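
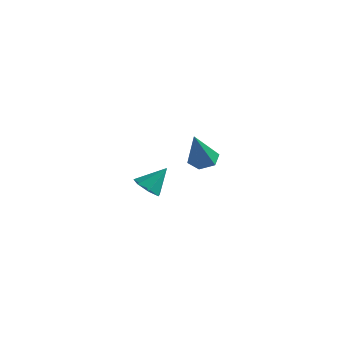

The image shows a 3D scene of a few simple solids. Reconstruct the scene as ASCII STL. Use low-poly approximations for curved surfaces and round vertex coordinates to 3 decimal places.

solid 
facet normal -0.366 -0.547 -0.753
outer loop
vertex 1.74 -0.861 2.966
vertex 1.477 -1.163 3.313
vertex 1.315 -0.721 3.071
endloop
endfacet
facet normal 0.252 0.939 -0.232
outer loop
vertex 1.74 -0.861 2.966
vertex 1.315 -0.721 3.071
vertex 1.843 -0.617 4.067
endloop
endfacet
facet normal -0.367 -0.547 -0.753
outer loop
vertex 1.315 -0.721 3.071
vertex 1.477 -1.163 3.313
vertex 1.012 -0.913 3.358
endloop
endfacet
facet normal -0.434 0.890 0.137
outer loop
vertex 1.315 -0.721 3.071
vertex 1.012 -0.913 3.358
vertex 1.843 -0.617 4.067
endloop
endfacet
facet normal -0.367 -0.547 -0.753
outer loop
vertex 1.012 -0.913 3.358
vertex 1.477 -1.163 3.313
vertex 1.059 -1.294 3.612
endloop
endfacet
facet normal -0.677 0.349 0.648
outer loop
vertex 1.012 -0.913 3.358
vertex 1.059 -1.294 3.612
vertex 1.843 -0.617 4.067
endloop
endfacet
facet normal -0.366 -0.548 -0.752
outer loop
vertex 1.059 -1.294 3.612
vertex 1.477 -1.163 3.313
vertex 1.421 -1.576 3.641
endloop
endfacet
facet normal -0.291 -0.279 0.915
outer loop
vertex 1.059 -1.294 3.612
vertex 1.421 -1.576 3.641
vertex 1.843 -0.617 4.067
endloop
endfacet
facet normal -0.368 -0.547 -0.752
outer loop
vertex 1.421 -1.576 3.641
vertex 1.477 -1.163 3.313
vertex 1.825 -1.548 3.423
endloop
endfacet
facet normal 0.434 -0.518 0.737
outer loop
vertex 1.421 -1.576 3.641
vertex 1.825 -1.548 3.423
vertex 1.843 -0.617 4.067
endloop
endfacet
facet normal -0.366 -0.546 -0.754
outer loop
vertex 1.825 -1.548 3.423
vertex 1.477 -1.163 3.313
vertex 1.967 -1.229 3.123
endloop
endfacet
facet normal 0.950 -0.190 0.248
outer loop
vertex 1.825 -1.548 3.423
vertex 1.967 -1.229 3.123
vertex 1.843 -0.617 4.067
endloop
endfacet
facet normal -0.366 -0.547 -0.753
outer loop
vertex 1.967 -1.229 3.123
vertex 1.477 -1.163 3.313
vertex 1.74 -0.861 2.966
endloop
endfacet
facet normal 0.870 0.458 -0.183
outer loop
vertex 1.967 -1.229 3.123
vertex 1.74 -0.861 2.966
vertex 1.843 -0.617 4.067
endloop
endfacet
facet normal -0.086 0.468 -0.880
outer loop
vertex 0.986 3.239 2.35
vertex 0.444 3.335 2.454
vertex 0.83 3.707 2.614
endloop
endfacet
facet normal 0.939 0.133 0.318
outer loop
vertex 0.986 3.239 2.35
vertex 0.83 3.707 2.614
vertex 0.576 2.605 3.826
endloop
endfacet
facet normal -0.085 0.467 -0.880
outer loop
vertex 0.83 3.707 2.614
vertex 0.444 3.335 2.454
vertex 0.288 3.804 2.718
endloop
endfacet
facet normal 0.254 0.689 0.679
outer loop
vertex 0.83 3.707 2.614
vertex 0.288 3.804 2.718
vertex 0.576 2.605 3.826
endloop
endfacet
facet normal -0.084 0.467 -0.880
outer loop
vertex 0.288 3.804 2.718
vertex 0.444 3.335 2.454
vertex -0.098 3.431 2.557
endloop
endfacet
facet normal -0.662 0.416 0.623
outer loop
vertex 0.288 3.804 2.718
vertex -0.098 3.431 2.557
vertex 0.576 2.605 3.826
endloop
endfacet
facet normal -0.084 0.468 -0.880
outer loop
vertex -0.098 3.431 2.557
vertex 0.444 3.335 2.454
vertex 0.057 2.963 2.293
endloop
endfacet
facet normal -0.889 -0.410 0.205
outer loop
vertex -0.098 3.431 2.557
vertex 0.057 2.963 2.293
vertex 0.576 2.605 3.826
endloop
endfacet
facet normal -0.084 0.468 -0.880
outer loop
vertex 0.057 2.963 2.293
vertex 0.444 3.335 2.454
vertex 0.599 2.866 2.19
endloop
endfacet
facet normal -0.203 -0.967 -0.157
outer loop
vertex 0.057 2.963 2.293
vertex 0.599 2.866 2.19
vertex 0.576 2.605 3.826
endloop
endfacet
facet normal -0.086 0.467 -0.880
outer loop
vertex 0.599 2.866 2.19
vertex 0.444 3.335 2.454
vertex 0.986 3.239 2.35
endloop
endfacet
facet normal 0.712 -0.695 -0.101
outer loop
vertex 0.599 2.866 2.19
vertex 0.986 3.239 2.35
vertex 0.576 2.605 3.826
endloop
endfacet

endsolid


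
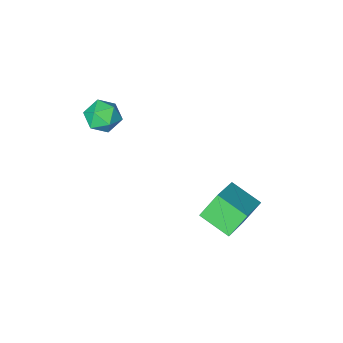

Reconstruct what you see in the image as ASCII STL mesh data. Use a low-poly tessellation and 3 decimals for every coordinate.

solid 
facet normal -0.594 0.082 0.800
outer loop
vertex 0.971 0.612 0.481
vertex 0.536 1.577 0.059
vertex -0.063 -0.155 -0.207
endloop
endfacet
facet normal 0.382 -0.847 0.371
outer loop
vertex 0.524 -0.237 -0.999
vertex 0.971 0.612 0.481
vertex -0.063 -0.155 -0.207
endloop
endfacet
facet normal -0.593 0.082 0.801
outer loop
vertex -0.063 -0.155 -0.207
vertex 0.536 1.577 0.059
vertex -0.499 0.81 -0.629
endloop
endfacet
facet normal -0.708 -0.526 -0.471
outer loop
vertex -0.499 0.81 -0.629
vertex 0.524 -0.237 -0.999
vertex -0.063 -0.155 -0.207
endloop
endfacet
facet normal 0.709 0.525 0.471
outer loop
vertex 0.971 0.612 0.481
vertex 1.123 1.495 -0.733
vertex 0.536 1.577 0.059
endloop
endfacet
facet normal 0.381 -0.847 0.371
outer loop
vertex 1.559 0.53 -0.311
vertex 0.971 0.612 0.481
vertex 0.524 -0.237 -0.999
endloop
endfacet
facet normal 0.708 0.526 0.471
outer loop
vertex 1.559 0.53 -0.311
vertex 1.123 1.495 -0.733
vertex 0.971 0.612 0.481
endloop
endfacet
facet normal -0.381 0.847 -0.370
outer loop
vertex 0.536 1.577 0.059
vertex 1.123 1.495 -0.733
vertex -0.499 0.81 -0.629
endloop
endfacet
facet normal -0.708 -0.525 -0.471
outer loop
vertex 0.089 0.728 -1.421
vertex 0.524 -0.237 -0.999
vertex -0.499 0.81 -0.629
endloop
endfacet
facet normal -0.381 0.847 -0.371
outer loop
vertex -0.499 0.81 -0.629
vertex 1.123 1.495 -0.733
vertex 0.089 0.728 -1.421
endloop
endfacet
facet normal 0.593 -0.083 -0.801
outer loop
vertex 0.089 0.728 -1.421
vertex 1.559 0.53 -0.311
vertex 0.524 -0.237 -0.999
endloop
endfacet
facet normal 0.594 -0.082 -0.801
outer loop
vertex 1.123 1.495 -0.733
vertex 1.559 0.53 -0.311
vertex 0.089 0.728 -1.421
endloop
endfacet
facet normal -0.209 0.932 -0.296
outer loop
vertex 2.876 -2.54 1.905
vertex 2.368 -2.53 2.296
vertex 2.94 -2.334 2.509
endloop
endfacet
facet normal 0.492 0.807 -0.327
outer loop
vertex 2.876 -2.54 1.905
vertex 2.94 -2.334 2.509
vertex 3.389 -2.713 2.25
endloop
endfacet
facet normal 0.597 0.251 -0.762
outer loop
vertex 2.876 -2.54 1.905
vertex 3.389 -2.713 2.25
vertex 3.094 -3.143 1.877
endloop
endfacet
facet normal -0.039 0.032 -0.999
outer loop
vertex 2.876 -2.54 1.905
vertex 3.094 -3.143 1.877
vertex 2.463 -3.03 1.905
endloop
endfacet
facet normal -0.538 0.453 -0.711
outer loop
vertex 2.876 -2.54 1.905
vertex 2.463 -3.03 1.905
vertex 2.368 -2.53 2.296
endloop
endfacet
facet normal 0.712 0.621 0.326
outer loop
vertex 3.389 -2.713 2.25
vertex 2.94 -2.334 2.509
vertex 3.197 -2.81 2.855
endloop
endfacet
facet normal -0.423 0.824 0.377
outer loop
vertex 2.94 -2.334 2.509
vertex 2.368 -2.53 2.296
vertex 2.566 -2.697 2.883
endloop
endfacet
facet normal -0.954 0.049 -0.295
outer loop
vertex 2.368 -2.53 2.296
vertex 2.463 -3.03 1.905
vertex 2.271 -3.127 2.51
endloop
endfacet
facet normal -0.147 -0.632 -0.761
outer loop
vertex 2.463 -3.03 1.905
vertex 3.094 -3.143 1.877
vertex 2.72 -3.506 2.251
endloop
endfacet
facet normal 0.883 -0.279 -0.377
outer loop
vertex 3.094 -3.143 1.877
vertex 3.389 -2.713 2.25
vertex 3.292 -3.31 2.464
endloop
endfacet
facet normal 0.039 -0.032 0.999
outer loop
vertex 2.784 -3.3 2.855
vertex 3.197 -2.81 2.855
vertex 2.566 -2.697 2.883
endloop
endfacet
facet normal -0.597 -0.251 0.762
outer loop
vertex 2.784 -3.3 2.855
vertex 2.566 -2.697 2.883
vertex 2.271 -3.127 2.51
endloop
endfacet
facet normal -0.492 -0.807 0.327
outer loop
vertex 2.784 -3.3 2.855
vertex 2.271 -3.127 2.51
vertex 2.72 -3.506 2.251
endloop
endfacet
facet normal 0.209 -0.932 0.296
outer loop
vertex 2.784 -3.3 2.855
vertex 2.72 -3.506 2.251
vertex 3.292 -3.31 2.464
endloop
endfacet
facet normal 0.538 -0.453 0.711
outer loop
vertex 2.784 -3.3 2.855
vertex 3.292 -3.31 2.464
vertex 3.197 -2.81 2.855
endloop
endfacet
facet normal 0.147 0.632 0.761
outer loop
vertex 2.566 -2.697 2.883
vertex 3.197 -2.81 2.855
vertex 2.94 -2.334 2.509
endloop
endfacet
facet normal -0.883 0.279 0.377
outer loop
vertex 2.271 -3.127 2.51
vertex 2.566 -2.697 2.883
vertex 2.368 -2.53 2.296
endloop
endfacet
facet normal -0.712 -0.621 -0.326
outer loop
vertex 2.72 -3.506 2.251
vertex 2.271 -3.127 2.51
vertex 2.463 -3.03 1.905
endloop
endfacet
facet normal 0.423 -0.824 -0.377
outer loop
vertex 3.292 -3.31 2.464
vertex 2.72 -3.506 2.251
vertex 3.094 -3.143 1.877
endloop
endfacet
facet normal 0.954 -0.049 0.295
outer loop
vertex 3.197 -2.81 2.855
vertex 3.292 -3.31 2.464
vertex 3.389 -2.713 2.25
endloop
endfacet

endsolid


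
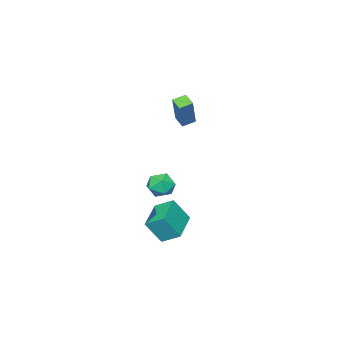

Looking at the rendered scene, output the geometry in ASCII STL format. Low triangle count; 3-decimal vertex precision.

solid 
facet normal -0.433 -0.289 -0.854
outer loop
vertex -2.354 -1.715 2.88
vertex -3.05 -1.377 3.119
vertex -2.132 -1.008 2.528
endloop
endfacet
facet normal 0.859 -0.417 -0.296
outer loop
vertex -1.19 -0.383 4.381
vertex -2.354 -1.715 2.88
vertex -2.132 -1.008 2.528
endloop
endfacet
facet normal -0.434 -0.288 -0.854
outer loop
vertex -2.132 -1.008 2.528
vertex -3.05 -1.377 3.119
vertex -2.828 -0.67 2.768
endloop
endfacet
facet normal 0.271 0.862 -0.428
outer loop
vertex -2.828 -0.67 2.768
vertex -1.19 -0.383 4.381
vertex -2.132 -1.008 2.528
endloop
endfacet
facet normal -0.271 -0.862 0.429
outer loop
vertex -2.354 -1.715 2.88
vertex -2.108 -0.752 4.972
vertex -3.05 -1.377 3.119
endloop
endfacet
facet normal 0.859 -0.417 -0.296
outer loop
vertex -1.412 -1.09 4.732
vertex -2.354 -1.715 2.88
vertex -1.19 -0.383 4.381
endloop
endfacet
facet normal -0.271 -0.862 0.429
outer loop
vertex -1.412 -1.09 4.732
vertex -2.108 -0.752 4.972
vertex -2.354 -1.715 2.88
endloop
endfacet
facet normal -0.859 0.417 0.296
outer loop
vertex -3.05 -1.377 3.119
vertex -2.108 -0.752 4.972
vertex -2.828 -0.67 2.768
endloop
endfacet
facet normal 0.271 0.862 -0.429
outer loop
vertex -1.886 -0.045 4.62
vertex -1.19 -0.383 4.381
vertex -2.828 -0.67 2.768
endloop
endfacet
facet normal -0.859 0.417 0.296
outer loop
vertex -2.828 -0.67 2.768
vertex -2.108 -0.752 4.972
vertex -1.886 -0.045 4.62
endloop
endfacet
facet normal 0.433 0.288 0.854
outer loop
vertex -1.886 -0.045 4.62
vertex -1.412 -1.09 4.732
vertex -1.19 -0.383 4.381
endloop
endfacet
facet normal 0.434 0.288 0.853
outer loop
vertex -2.108 -0.752 4.972
vertex -1.412 -1.09 4.732
vertex -1.886 -0.045 4.62
endloop
endfacet
facet normal -0.742 0.633 -0.221
outer loop
vertex 1.331 1.328 -0.554
vertex 0.833 0.959 0.061
vertex 1.348 1.634 0.263
endloop
endfacet
facet normal -0.106 0.932 -0.347
outer loop
vertex 1.331 1.328 -0.554
vertex 1.348 1.634 0.263
vertex 2.091 1.551 -0.187
endloop
endfacet
facet normal 0.242 0.522 -0.818
outer loop
vertex 1.331 1.328 -0.554
vertex 2.091 1.551 -0.187
vertex 2.035 0.825 -0.667
endloop
endfacet
facet normal -0.179 -0.030 -0.983
outer loop
vertex 1.331 1.328 -0.554
vertex 2.035 0.825 -0.667
vertex 1.258 0.459 -0.514
endloop
endfacet
facet normal -0.788 0.038 -0.615
outer loop
vertex 1.331 1.328 -0.554
vertex 1.258 0.459 -0.514
vertex 0.833 0.959 0.061
endloop
endfacet
facet normal 0.263 0.928 0.263
outer loop
vertex 2.091 1.551 -0.187
vertex 1.348 1.634 0.263
vertex 2.062 1.321 0.654
endloop
endfacet
facet normal -0.765 0.444 0.466
outer loop
vertex 1.348 1.634 0.263
vertex 0.833 0.959 0.061
vertex 1.285 0.955 0.807
endloop
endfacet
facet normal -0.839 -0.517 -0.170
outer loop
vertex 0.833 0.959 0.061
vertex 1.258 0.459 -0.514
vertex 1.229 0.229 0.327
endloop
endfacet
facet normal 0.144 -0.627 -0.766
outer loop
vertex 1.258 0.459 -0.514
vertex 2.035 0.825 -0.667
vertex 1.972 0.146 -0.123
endloop
endfacet
facet normal 0.825 0.266 -0.498
outer loop
vertex 2.035 0.825 -0.667
vertex 2.091 1.551 -0.187
vertex 2.487 0.821 0.079
endloop
endfacet
facet normal 0.179 0.030 0.983
outer loop
vertex 1.989 0.452 0.694
vertex 2.062 1.321 0.654
vertex 1.285 0.955 0.807
endloop
endfacet
facet normal -0.242 -0.522 0.818
outer loop
vertex 1.989 0.452 0.694
vertex 1.285 0.955 0.807
vertex 1.229 0.229 0.327
endloop
endfacet
facet normal 0.106 -0.932 0.347
outer loop
vertex 1.989 0.452 0.694
vertex 1.229 0.229 0.327
vertex 1.972 0.146 -0.123
endloop
endfacet
facet normal 0.742 -0.633 0.221
outer loop
vertex 1.989 0.452 0.694
vertex 1.972 0.146 -0.123
vertex 2.487 0.821 0.079
endloop
endfacet
facet normal 0.788 -0.038 0.615
outer loop
vertex 1.989 0.452 0.694
vertex 2.487 0.821 0.079
vertex 2.062 1.321 0.654
endloop
endfacet
facet normal -0.144 0.627 0.766
outer loop
vertex 1.285 0.955 0.807
vertex 2.062 1.321 0.654
vertex 1.348 1.634 0.263
endloop
endfacet
facet normal -0.825 -0.266 0.498
outer loop
vertex 1.229 0.229 0.327
vertex 1.285 0.955 0.807
vertex 0.833 0.959 0.061
endloop
endfacet
facet normal -0.263 -0.928 -0.263
outer loop
vertex 1.972 0.146 -0.123
vertex 1.229 0.229 0.327
vertex 1.258 0.459 -0.514
endloop
endfacet
facet normal 0.765 -0.444 -0.466
outer loop
vertex 2.487 0.821 0.079
vertex 1.972 0.146 -0.123
vertex 2.035 0.825 -0.667
endloop
endfacet
facet normal 0.839 0.517 0.170
outer loop
vertex 2.062 1.321 0.654
vertex 2.487 0.821 0.079
vertex 2.091 1.551 -0.187
endloop
endfacet
facet normal -0.395 0.379 -0.837
outer loop
vertex -0.073 1.377 -2.867
vertex 1.647 2.24 -3.288
vertex 0.281 0.366 -3.492
endloop
endfacet
facet normal -0.873 -0.438 0.214
outer loop
vertex 0.913 -0.24 -2.152
vertex -0.073 1.377 -2.867
vertex 0.281 0.366 -3.492
endloop
endfacet
facet normal -0.394 0.378 -0.837
outer loop
vertex 0.281 0.366 -3.492
vertex 1.647 2.24 -3.288
vertex 2.002 1.229 -3.912
endloop
endfacet
facet normal 0.286 -0.815 -0.504
outer loop
vertex 2.002 1.229 -3.912
vertex 0.913 -0.24 -2.152
vertex 0.281 0.366 -3.492
endloop
endfacet
facet normal -0.286 0.815 0.504
outer loop
vertex -0.073 1.377 -2.867
vertex 2.279 1.634 -1.948
vertex 1.647 2.24 -3.288
endloop
endfacet
facet normal -0.873 -0.438 0.213
outer loop
vertex 0.558 0.771 -1.528
vertex -0.073 1.377 -2.867
vertex 0.913 -0.24 -2.152
endloop
endfacet
facet normal -0.286 0.815 0.504
outer loop
vertex 0.558 0.771 -1.528
vertex 2.279 1.634 -1.948
vertex -0.073 1.377 -2.867
endloop
endfacet
facet normal 0.873 0.438 -0.214
outer loop
vertex 1.647 2.24 -3.288
vertex 2.279 1.634 -1.948
vertex 2.002 1.229 -3.912
endloop
endfacet
facet normal 0.286 -0.815 -0.504
outer loop
vertex 2.633 0.623 -2.573
vertex 0.913 -0.24 -2.152
vertex 2.002 1.229 -3.912
endloop
endfacet
facet normal 0.873 0.438 -0.213
outer loop
vertex 2.002 1.229 -3.912
vertex 2.279 1.634 -1.948
vertex 2.633 0.623 -2.573
endloop
endfacet
facet normal 0.395 -0.378 0.837
outer loop
vertex 2.633 0.623 -2.573
vertex 0.558 0.771 -1.528
vertex 0.913 -0.24 -2.152
endloop
endfacet
facet normal 0.394 -0.379 0.837
outer loop
vertex 2.279 1.634 -1.948
vertex 0.558 0.771 -1.528
vertex 2.633 0.623 -2.573
endloop
endfacet

endsolid


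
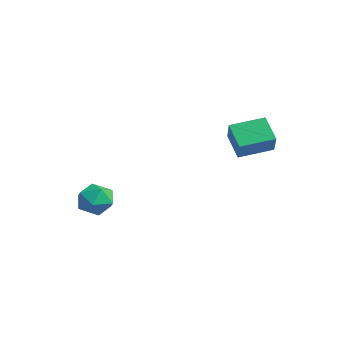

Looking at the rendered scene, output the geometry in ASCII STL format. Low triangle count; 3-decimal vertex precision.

solid 
facet normal -0.348 0.934 -0.077
outer loop
vertex -1.893 -2.844 -2.849
vertex -2.653 -3.087 -2.359
vertex -1.893 -2.767 -1.917
endloop
endfacet
facet normal 0.365 0.928 -0.077
outer loop
vertex -1.893 -2.844 -2.849
vertex -1.893 -2.767 -1.917
vertex -1.139 -3.1 -2.359
endloop
endfacet
facet normal 0.582 0.522 -0.623
outer loop
vertex -1.893 -2.844 -2.849
vertex -1.139 -3.1 -2.359
vertex -1.432 -3.627 -3.074
endloop
endfacet
facet normal 0.003 0.278 -0.961
outer loop
vertex -1.893 -2.844 -2.849
vertex -1.432 -3.627 -3.074
vertex -2.368 -3.619 -3.075
endloop
endfacet
facet normal -0.572 0.533 -0.624
outer loop
vertex -1.893 -2.844 -2.849
vertex -2.368 -3.619 -3.075
vertex -2.653 -3.087 -2.359
endloop
endfacet
facet normal 0.582 0.619 0.527
outer loop
vertex -1.139 -3.1 -2.359
vertex -1.893 -2.767 -1.917
vertex -1.432 -3.501 -1.565
endloop
endfacet
facet normal -0.571 0.629 0.527
outer loop
vertex -1.893 -2.767 -1.917
vertex -2.653 -3.087 -2.359
vertex -2.368 -3.493 -1.566
endloop
endfacet
facet normal -0.934 -0.022 -0.356
outer loop
vertex -2.653 -3.087 -2.359
vertex -2.368 -3.619 -3.075
vertex -2.661 -4.02 -2.281
endloop
endfacet
facet normal -0.003 -0.434 -0.901
outer loop
vertex -2.368 -3.619 -3.075
vertex -1.432 -3.627 -3.074
vertex -1.907 -4.353 -2.723
endloop
endfacet
facet normal 0.934 -0.038 -0.355
outer loop
vertex -1.432 -3.627 -3.074
vertex -1.139 -3.1 -2.359
vertex -1.147 -4.033 -2.281
endloop
endfacet
facet normal -0.003 -0.278 0.961
outer loop
vertex -1.907 -4.276 -1.791
vertex -1.432 -3.501 -1.565
vertex -2.368 -3.493 -1.566
endloop
endfacet
facet normal -0.582 -0.522 0.623
outer loop
vertex -1.907 -4.276 -1.791
vertex -2.368 -3.493 -1.566
vertex -2.661 -4.02 -2.281
endloop
endfacet
facet normal -0.365 -0.928 0.077
outer loop
vertex -1.907 -4.276 -1.791
vertex -2.661 -4.02 -2.281
vertex -1.907 -4.353 -2.723
endloop
endfacet
facet normal 0.348 -0.934 0.077
outer loop
vertex -1.907 -4.276 -1.791
vertex -1.907 -4.353 -2.723
vertex -1.147 -4.033 -2.281
endloop
endfacet
facet normal 0.572 -0.533 0.624
outer loop
vertex -1.907 -4.276 -1.791
vertex -1.147 -4.033 -2.281
vertex -1.432 -3.501 -1.565
endloop
endfacet
facet normal 0.003 0.434 0.901
outer loop
vertex -2.368 -3.493 -1.566
vertex -1.432 -3.501 -1.565
vertex -1.893 -2.767 -1.917
endloop
endfacet
facet normal -0.934 0.038 0.355
outer loop
vertex -2.661 -4.02 -2.281
vertex -2.368 -3.493 -1.566
vertex -2.653 -3.087 -2.359
endloop
endfacet
facet normal -0.582 -0.619 -0.527
outer loop
vertex -1.907 -4.353 -2.723
vertex -2.661 -4.02 -2.281
vertex -2.368 -3.619 -3.075
endloop
endfacet
facet normal 0.571 -0.629 -0.527
outer loop
vertex -1.147 -4.033 -2.281
vertex -1.907 -4.353 -2.723
vertex -1.432 -3.627 -3.074
endloop
endfacet
facet normal 0.934 0.022 0.356
outer loop
vertex -1.432 -3.501 -1.565
vertex -1.147 -4.033 -2.281
vertex -1.139 -3.1 -2.359
endloop
endfacet
facet normal -0.624 0.291 -0.726
outer loop
vertex 1.123 1.143 1.594
vertex 1.474 2.662 1.902
vertex 2.128 1.09 0.709
endloop
endfacet
facet normal -0.221 -0.956 -0.193
outer loop
vertex 2.926 0.718 1.638
vertex 1.123 1.143 1.594
vertex 2.128 1.09 0.709
endloop
endfacet
facet normal -0.623 0.291 -0.726
outer loop
vertex 2.128 1.09 0.709
vertex 1.474 2.662 1.902
vertex 2.479 2.61 1.018
endloop
endfacet
facet normal 0.750 -0.039 -0.660
outer loop
vertex 2.479 2.61 1.018
vertex 2.926 0.718 1.638
vertex 2.128 1.09 0.709
endloop
endfacet
facet normal -0.750 0.039 0.660
outer loop
vertex 1.123 1.143 1.594
vertex 2.272 2.29 2.831
vertex 1.474 2.662 1.902
endloop
endfacet
facet normal -0.221 -0.956 -0.195
outer loop
vertex 1.921 0.77 2.522
vertex 1.123 1.143 1.594
vertex 2.926 0.718 1.638
endloop
endfacet
facet normal -0.750 0.039 0.660
outer loop
vertex 1.921 0.77 2.522
vertex 2.272 2.29 2.831
vertex 1.123 1.143 1.594
endloop
endfacet
facet normal 0.220 0.956 0.194
outer loop
vertex 1.474 2.662 1.902
vertex 2.272 2.29 2.831
vertex 2.479 2.61 1.018
endloop
endfacet
facet normal 0.750 -0.039 -0.661
outer loop
vertex 3.277 2.237 1.946
vertex 2.926 0.718 1.638
vertex 2.479 2.61 1.018
endloop
endfacet
facet normal 0.221 0.956 0.194
outer loop
vertex 2.479 2.61 1.018
vertex 2.272 2.29 2.831
vertex 3.277 2.237 1.946
endloop
endfacet
facet normal 0.623 -0.291 0.726
outer loop
vertex 3.277 2.237 1.946
vertex 1.921 0.77 2.522
vertex 2.926 0.718 1.638
endloop
endfacet
facet normal 0.623 -0.291 0.725
outer loop
vertex 2.272 2.29 2.831
vertex 1.921 0.77 2.522
vertex 3.277 2.237 1.946
endloop
endfacet

endsolid


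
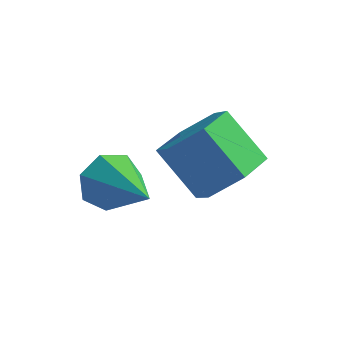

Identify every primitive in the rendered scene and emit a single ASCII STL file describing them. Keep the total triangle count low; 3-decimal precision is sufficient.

solid 
facet normal -0.695 0.572 -0.436
outer loop
vertex 1.779 2.165 -3.877
vertex 1.306 2.056 -3.266
vertex 1.837 2.617 -3.377
endloop
endfacet
facet normal 0.910 0.250 -0.331
outer loop
vertex 1.779 2.165 -3.877
vertex 1.837 2.617 -3.377
vertex 2.634 0.964 -2.434
endloop
endfacet
facet normal -0.695 0.572 -0.435
outer loop
vertex 1.837 2.617 -3.377
vertex 1.306 2.056 -3.266
vertex 1.496 2.647 -2.793
endloop
endfacet
facet normal 0.721 0.571 0.392
outer loop
vertex 1.837 2.617 -3.377
vertex 1.496 2.647 -2.793
vertex 2.634 0.964 -2.434
endloop
endfacet
facet normal -0.695 0.572 -0.436
outer loop
vertex 1.496 2.647 -2.793
vertex 1.306 2.056 -3.266
vertex 1.012 2.232 -2.566
endloop
endfacet
facet normal 0.169 0.314 0.934
outer loop
vertex 1.496 2.647 -2.793
vertex 1.012 2.232 -2.566
vertex 2.634 0.964 -2.434
endloop
endfacet
facet normal -0.694 0.573 -0.436
outer loop
vertex 1.012 2.232 -2.566
vertex 1.306 2.056 -3.266
vertex 0.749 1.685 -2.866
endloop
endfacet
facet normal -0.328 -0.328 0.886
outer loop
vertex 1.012 2.232 -2.566
vertex 0.749 1.685 -2.866
vertex 2.634 0.964 -2.434
endloop
endfacet
facet normal -0.695 0.571 -0.437
outer loop
vertex 0.749 1.685 -2.866
vertex 1.306 2.056 -3.266
vertex 0.907 1.417 -3.467
endloop
endfacet
facet normal -0.399 -0.872 0.284
outer loop
vertex 0.749 1.685 -2.866
vertex 0.907 1.417 -3.467
vertex 2.634 0.964 -2.434
endloop
endfacet
facet normal -0.695 0.571 -0.436
outer loop
vertex 0.907 1.417 -3.467
vertex 1.306 2.056 -3.266
vertex 1.365 1.631 -3.917
endloop
endfacet
facet normal 0.012 -0.908 -0.419
outer loop
vertex 0.907 1.417 -3.467
vertex 1.365 1.631 -3.917
vertex 2.634 0.964 -2.434
endloop
endfacet
facet normal -0.695 0.572 -0.436
outer loop
vertex 1.365 1.631 -3.917
vertex 1.306 2.056 -3.266
vertex 1.779 2.165 -3.877
endloop
endfacet
facet normal 0.594 -0.409 -0.692
outer loop
vertex 1.365 1.631 -3.917
vertex 1.779 2.165 -3.877
vertex 2.634 0.964 -2.434
endloop
endfacet
facet normal 0.695 -0.251 -0.674
outer loop
vertex 4.188 2.791 -2.882
vertex 3.722 3.334 -3.565
vertex 4.421 3.746 -2.998
endloop
endfacet
facet normal 0.680 -0.077 0.730
outer loop
vertex 4.188 2.791 -2.882
vertex 4.421 3.746 -2.998
vertex 3.104 3.182 -1.831
endloop
endfacet
facet normal 0.680 -0.077 0.730
outer loop
vertex 3.104 3.182 -1.831
vertex 4.421 3.746 -2.998
vertex 3.337 4.137 -1.947
endloop
endfacet
facet normal -0.695 0.251 0.674
outer loop
vertex 3.104 3.182 -1.831
vertex 3.337 4.137 -1.947
vertex 2.638 3.726 -2.515
endloop
endfacet
facet normal 0.695 -0.251 -0.674
outer loop
vertex 4.421 3.746 -2.998
vertex 3.722 3.334 -3.565
vertex 3.955 4.29 -3.681
endloop
endfacet
facet normal 0.543 0.797 0.264
outer loop
vertex 4.421 3.746 -2.998
vertex 3.955 4.29 -3.681
vertex 3.337 4.137 -1.947
endloop
endfacet
facet normal 0.543 0.797 0.264
outer loop
vertex 3.337 4.137 -1.947
vertex 3.955 4.29 -3.681
vertex 2.87 4.681 -2.63
endloop
endfacet
facet normal -0.695 0.250 0.674
outer loop
vertex 3.337 4.137 -1.947
vertex 2.87 4.681 -2.63
vertex 2.638 3.726 -2.515
endloop
endfacet
facet normal 0.695 -0.251 -0.673
outer loop
vertex 3.955 4.29 -3.681
vertex 3.722 3.334 -3.565
vertex 3.256 3.878 -4.249
endloop
endfacet
facet normal -0.136 0.874 -0.466
outer loop
vertex 3.955 4.29 -3.681
vertex 3.256 3.878 -4.249
vertex 2.87 4.681 -2.63
endloop
endfacet
facet normal -0.137 0.874 -0.466
outer loop
vertex 2.87 4.681 -2.63
vertex 3.256 3.878 -4.249
vertex 2.172 4.269 -3.198
endloop
endfacet
facet normal -0.696 0.250 0.673
outer loop
vertex 2.87 4.681 -2.63
vertex 2.172 4.269 -3.198
vertex 2.638 3.726 -2.515
endloop
endfacet
facet normal 0.695 -0.251 -0.674
outer loop
vertex 3.256 3.878 -4.249
vertex 3.722 3.334 -3.565
vertex 3.023 2.923 -4.133
endloop
endfacet
facet normal -0.680 0.077 -0.730
outer loop
vertex 3.256 3.878 -4.249
vertex 3.023 2.923 -4.133
vertex 2.172 4.269 -3.198
endloop
endfacet
facet normal -0.680 0.077 -0.730
outer loop
vertex 2.172 4.269 -3.198
vertex 3.023 2.923 -4.133
vertex 1.939 3.314 -3.082
endloop
endfacet
facet normal -0.695 0.251 0.674
outer loop
vertex 2.172 4.269 -3.198
vertex 1.939 3.314 -3.082
vertex 2.638 3.726 -2.515
endloop
endfacet
facet normal 0.695 -0.250 -0.674
outer loop
vertex 3.023 2.923 -4.133
vertex 3.722 3.334 -3.565
vertex 3.49 2.379 -3.45
endloop
endfacet
facet normal -0.543 -0.797 -0.264
outer loop
vertex 3.023 2.923 -4.133
vertex 3.49 2.379 -3.45
vertex 1.939 3.314 -3.082
endloop
endfacet
facet normal -0.543 -0.797 -0.264
outer loop
vertex 1.939 3.314 -3.082
vertex 3.49 2.379 -3.45
vertex 2.405 2.77 -2.399
endloop
endfacet
facet normal -0.695 0.251 0.674
outer loop
vertex 1.939 3.314 -3.082
vertex 2.405 2.77 -2.399
vertex 2.638 3.726 -2.515
endloop
endfacet
facet normal 0.696 -0.250 -0.673
outer loop
vertex 3.49 2.379 -3.45
vertex 3.722 3.334 -3.565
vertex 4.188 2.791 -2.882
endloop
endfacet
facet normal 0.137 -0.874 0.466
outer loop
vertex 3.49 2.379 -3.45
vertex 4.188 2.791 -2.882
vertex 2.405 2.77 -2.399
endloop
endfacet
facet normal 0.137 -0.874 0.466
outer loop
vertex 2.405 2.77 -2.399
vertex 4.188 2.791 -2.882
vertex 3.104 3.182 -1.831
endloop
endfacet
facet normal -0.695 0.251 0.673
outer loop
vertex 2.405 2.77 -2.399
vertex 3.104 3.182 -1.831
vertex 2.638 3.726 -2.515
endloop
endfacet

endsolid


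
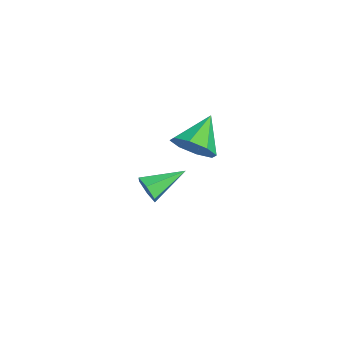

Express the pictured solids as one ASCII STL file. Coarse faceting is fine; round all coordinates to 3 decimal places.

solid 
facet normal 0.698 -0.459 -0.549
outer loop
vertex 2.726 0.475 1.988
vertex 2.04 0.009 1.505
vertex 2.501 0.843 1.394
endloop
endfacet
facet normal 0.241 0.863 0.444
outer loop
vertex 2.726 0.475 1.988
vertex 2.501 0.843 1.394
vertex 0.88 0.771 2.415
endloop
endfacet
facet normal 0.699 -0.459 -0.548
outer loop
vertex 2.501 0.843 1.394
vertex 2.04 0.009 1.505
vertex 2.007 0.723 0.864
endloop
endfacet
facet normal -0.116 0.987 -0.115
outer loop
vertex 2.501 0.843 1.394
vertex 2.007 0.723 0.864
vertex 0.88 0.771 2.415
endloop
endfacet
facet normal 0.698 -0.460 -0.548
outer loop
vertex 2.007 0.723 0.864
vertex 2.04 0.009 1.505
vertex 1.531 0.184 0.71
endloop
endfacet
facet normal -0.599 0.659 -0.455
outer loop
vertex 2.007 0.723 0.864
vertex 1.531 0.184 0.71
vertex 0.88 0.771 2.415
endloop
endfacet
facet normal 0.699 -0.459 -0.548
outer loop
vertex 1.531 0.184 0.71
vertex 2.04 0.009 1.505
vertex 1.354 -0.457 1.021
endloop
endfacet
facet normal -0.923 0.072 -0.377
outer loop
vertex 1.531 0.184 0.71
vertex 1.354 -0.457 1.021
vertex 0.88 0.771 2.415
endloop
endfacet
facet normal 0.699 -0.459 -0.549
outer loop
vertex 1.354 -0.457 1.021
vertex 2.04 0.009 1.505
vertex 1.579 -0.826 1.616
endloop
endfacet
facet normal -0.900 -0.430 0.073
outer loop
vertex 1.354 -0.457 1.021
vertex 1.579 -0.826 1.616
vertex 0.88 0.771 2.415
endloop
endfacet
facet normal 0.699 -0.459 -0.548
outer loop
vertex 1.579 -0.826 1.616
vertex 2.04 0.009 1.505
vertex 2.074 -0.705 2.146
endloop
endfacet
facet normal -0.542 -0.554 0.632
outer loop
vertex 1.579 -0.826 1.616
vertex 2.074 -0.705 2.146
vertex 0.88 0.771 2.415
endloop
endfacet
facet normal 0.699 -0.459 -0.548
outer loop
vertex 2.074 -0.705 2.146
vertex 2.04 0.009 1.505
vertex 2.549 -0.166 2.3
endloop
endfacet
facet normal -0.060 -0.225 0.972
outer loop
vertex 2.074 -0.705 2.146
vertex 2.549 -0.166 2.3
vertex 0.88 0.771 2.415
endloop
endfacet
facet normal 0.698 -0.460 -0.548
outer loop
vertex 2.549 -0.166 2.3
vertex 2.04 0.009 1.505
vertex 2.726 0.475 1.988
endloop
endfacet
facet normal 0.265 0.362 0.894
outer loop
vertex 2.549 -0.166 2.3
vertex 2.726 0.475 1.988
vertex 0.88 0.771 2.415
endloop
endfacet
facet normal 0.355 -0.880 -0.315
outer loop
vertex -0.519 -1.608 -2.848
vertex -0.93 -1.572 -3.413
vertex -0.284 -1.304 -3.433
endloop
endfacet
facet normal 0.713 0.462 0.527
outer loop
vertex -0.519 -1.608 -2.848
vertex -0.284 -1.304 -3.433
vertex -1.57 0.012 -2.847
endloop
endfacet
facet normal 0.355 -0.880 -0.315
outer loop
vertex -0.284 -1.304 -3.433
vertex -0.93 -1.572 -3.413
vertex -0.695 -1.268 -3.998
endloop
endfacet
facet normal 0.576 0.728 -0.372
outer loop
vertex -0.284 -1.304 -3.433
vertex -0.695 -1.268 -3.998
vertex -1.57 0.012 -2.847
endloop
endfacet
facet normal 0.356 -0.880 -0.314
outer loop
vertex -0.695 -1.268 -3.998
vertex -0.93 -1.572 -3.413
vertex -1.341 -1.536 -3.979
endloop
endfacet
facet normal -0.250 0.547 -0.799
outer loop
vertex -0.695 -1.268 -3.998
vertex -1.341 -1.536 -3.979
vertex -1.57 0.012 -2.847
endloop
endfacet
facet normal 0.355 -0.880 -0.314
outer loop
vertex -1.341 -1.536 -3.979
vertex -0.93 -1.572 -3.413
vertex -1.576 -1.84 -3.393
endloop
endfacet
facet normal -0.940 0.099 -0.326
outer loop
vertex -1.341 -1.536 -3.979
vertex -1.576 -1.84 -3.393
vertex -1.57 0.012 -2.847
endloop
endfacet
facet normal 0.355 -0.880 -0.315
outer loop
vertex -1.576 -1.84 -3.393
vertex -0.93 -1.572 -3.413
vertex -1.165 -1.876 -2.828
endloop
endfacet
facet normal -0.802 -0.166 0.573
outer loop
vertex -1.576 -1.84 -3.393
vertex -1.165 -1.876 -2.828
vertex -1.57 0.012 -2.847
endloop
endfacet
facet normal 0.355 -0.880 -0.315
outer loop
vertex -1.165 -1.876 -2.828
vertex -0.93 -1.572 -3.413
vertex -0.519 -1.608 -2.848
endloop
endfacet
facet normal 0.025 0.015 1.000
outer loop
vertex -1.165 -1.876 -2.828
vertex -0.519 -1.608 -2.848
vertex -1.57 0.012 -2.847
endloop
endfacet

endsolid


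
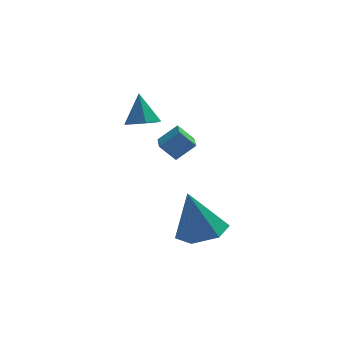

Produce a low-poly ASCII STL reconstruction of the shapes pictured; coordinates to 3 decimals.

solid 
facet normal -0.739 -0.064 -0.670
outer loop
vertex 0.182 -2.24 0.465
vertex 0.194 -1.087 0.342
vertex 0.822 -2.321 -0.233
endloop
endfacet
facet normal -0.010 -0.994 0.106
outer loop
vertex 1.606 -2.253 0.478
vertex 0.182 -2.24 0.465
vertex 0.822 -2.321 -0.233
endloop
endfacet
facet normal -0.739 -0.064 -0.670
outer loop
vertex 0.822 -2.321 -0.233
vertex 0.194 -1.087 0.342
vertex 0.834 -1.167 -0.356
endloop
endfacet
facet normal 0.673 -0.085 -0.734
outer loop
vertex 0.834 -1.167 -0.356
vertex 1.606 -2.253 0.478
vertex 0.822 -2.321 -0.233
endloop
endfacet
facet normal -0.673 0.085 0.734
outer loop
vertex 0.182 -2.24 0.465
vertex 0.978 -1.019 1.053
vertex 0.194 -1.087 0.342
endloop
endfacet
facet normal -0.010 -0.994 0.105
outer loop
vertex 0.966 -2.173 1.176
vertex 0.182 -2.24 0.465
vertex 1.606 -2.253 0.478
endloop
endfacet
facet normal -0.673 0.085 0.734
outer loop
vertex 0.966 -2.173 1.176
vertex 0.978 -1.019 1.053
vertex 0.182 -2.24 0.465
endloop
endfacet
facet normal 0.009 0.994 -0.105
outer loop
vertex 0.194 -1.087 0.342
vertex 0.978 -1.019 1.053
vertex 0.834 -1.167 -0.356
endloop
endfacet
facet normal 0.673 -0.085 -0.734
outer loop
vertex 1.618 -1.1 0.355
vertex 1.606 -2.253 0.478
vertex 0.834 -1.167 -0.356
endloop
endfacet
facet normal 0.011 0.994 -0.106
outer loop
vertex 0.834 -1.167 -0.356
vertex 0.978 -1.019 1.053
vertex 1.618 -1.1 0.355
endloop
endfacet
facet normal 0.739 0.064 0.670
outer loop
vertex 1.618 -1.1 0.355
vertex 0.966 -2.173 1.176
vertex 1.606 -2.253 0.478
endloop
endfacet
facet normal 0.739 0.064 0.670
outer loop
vertex 0.978 -1.019 1.053
vertex 0.966 -2.173 1.176
vertex 1.618 -1.1 0.355
endloop
endfacet
facet normal 0.074 -0.426 -0.902
outer loop
vertex 0.486 1.43 0.268
vertex -0.243 1.7 0.081
vertex 0.402 2.146 -0.077
endloop
endfacet
facet normal 0.875 0.289 0.387
outer loop
vertex 0.486 1.43 0.268
vertex 0.402 2.146 -0.077
vertex -0.357 2.36 1.479
endloop
endfacet
facet normal 0.073 -0.425 -0.902
outer loop
vertex 0.402 2.146 -0.077
vertex -0.243 1.7 0.081
vertex -0.328 2.417 -0.264
endloop
endfacet
facet normal 0.340 0.940 0.036
outer loop
vertex 0.402 2.146 -0.077
vertex -0.328 2.417 -0.264
vertex -0.357 2.36 1.479
endloop
endfacet
facet normal 0.074 -0.425 -0.902
outer loop
vertex -0.328 2.417 -0.264
vertex -0.243 1.7 0.081
vertex -0.972 1.97 -0.106
endloop
endfacet
facet normal -0.567 0.823 0.017
outer loop
vertex -0.328 2.417 -0.264
vertex -0.972 1.97 -0.106
vertex -0.357 2.36 1.479
endloop
endfacet
facet normal 0.074 -0.426 -0.902
outer loop
vertex -0.972 1.97 -0.106
vertex -0.243 1.7 0.081
vertex -0.888 1.254 0.239
endloop
endfacet
facet normal -0.935 0.058 0.349
outer loop
vertex -0.972 1.97 -0.106
vertex -0.888 1.254 0.239
vertex -0.357 2.36 1.479
endloop
endfacet
facet normal 0.073 -0.425 -0.902
outer loop
vertex -0.888 1.254 0.239
vertex -0.243 1.7 0.081
vertex -0.159 0.983 0.426
endloop
endfacet
facet normal -0.400 -0.592 0.700
outer loop
vertex -0.888 1.254 0.239
vertex -0.159 0.983 0.426
vertex -0.357 2.36 1.479
endloop
endfacet
facet normal 0.074 -0.425 -0.902
outer loop
vertex -0.159 0.983 0.426
vertex -0.243 1.7 0.081
vertex 0.486 1.43 0.268
endloop
endfacet
facet normal 0.506 -0.477 0.719
outer loop
vertex -0.159 0.983 0.426
vertex 0.486 1.43 0.268
vertex -0.357 2.36 1.479
endloop
endfacet
facet normal 0.264 -0.007 -0.965
outer loop
vertex 2.829 -3.173 -3.464
vertex 1.778 -3.208 -3.751
vertex 2.276 -2.247 -3.622
endloop
endfacet
facet normal 0.648 0.487 0.586
outer loop
vertex 2.829 -3.173 -3.464
vertex 2.276 -2.247 -3.622
vertex 1.202 -3.192 -1.649
endloop
endfacet
facet normal 0.265 -0.008 -0.964
outer loop
vertex 2.276 -2.247 -3.622
vertex 1.778 -3.208 -3.751
vertex 1.225 -2.282 -3.91
endloop
endfacet
facet normal -0.132 0.920 0.369
outer loop
vertex 2.276 -2.247 -3.622
vertex 1.225 -2.282 -3.91
vertex 1.202 -3.192 -1.649
endloop
endfacet
facet normal 0.265 -0.008 -0.964
outer loop
vertex 1.225 -2.282 -3.91
vertex 1.778 -3.208 -3.751
vertex 0.727 -3.243 -4.039
endloop
endfacet
facet normal -0.884 0.436 0.166
outer loop
vertex 1.225 -2.282 -3.91
vertex 0.727 -3.243 -4.039
vertex 1.202 -3.192 -1.649
endloop
endfacet
facet normal 0.265 -0.008 -0.964
outer loop
vertex 0.727 -3.243 -4.039
vertex 1.778 -3.208 -3.751
vertex 1.28 -4.169 -3.88
endloop
endfacet
facet normal -0.858 -0.481 0.181
outer loop
vertex 0.727 -3.243 -4.039
vertex 1.28 -4.169 -3.88
vertex 1.202 -3.192 -1.649
endloop
endfacet
facet normal 0.264 -0.007 -0.965
outer loop
vertex 1.28 -4.169 -3.88
vertex 1.778 -3.208 -3.751
vertex 2.331 -4.134 -3.593
endloop
endfacet
facet normal -0.078 -0.914 0.398
outer loop
vertex 1.28 -4.169 -3.88
vertex 2.331 -4.134 -3.593
vertex 1.202 -3.192 -1.649
endloop
endfacet
facet normal 0.264 -0.007 -0.965
outer loop
vertex 2.331 -4.134 -3.593
vertex 1.778 -3.208 -3.751
vertex 2.829 -3.173 -3.464
endloop
endfacet
facet normal 0.674 -0.430 0.600
outer loop
vertex 2.331 -4.134 -3.593
vertex 2.829 -3.173 -3.464
vertex 1.202 -3.192 -1.649
endloop
endfacet

endsolid


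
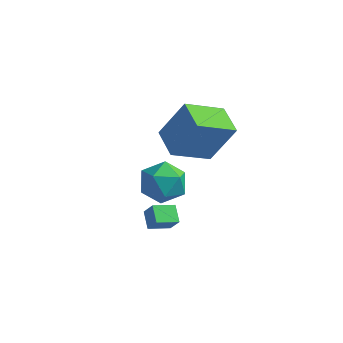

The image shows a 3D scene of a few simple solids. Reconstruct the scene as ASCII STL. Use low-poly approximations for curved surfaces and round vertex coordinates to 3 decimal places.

solid 
facet normal -0.679 -0.593 0.432
outer loop
vertex -1.72 0.837 -2.705
vertex -1.316 -0.036 -3.268
vertex -0.902 0.221 -2.265
endloop
endfacet
facet normal -0.503 -0.052 0.863
outer loop
vertex -1.72 0.837 -2.705
vertex -0.902 0.221 -2.265
vertex -0.87 1.331 -2.18
endloop
endfacet
facet normal -0.646 0.558 0.521
outer loop
vertex -1.72 0.837 -2.705
vertex -0.87 1.331 -2.18
vertex -1.264 1.761 -3.13
endloop
endfacet
facet normal -0.911 0.394 -0.122
outer loop
vertex -1.72 0.837 -2.705
vertex -1.264 1.761 -3.13
vertex -1.539 0.916 -3.802
endloop
endfacet
facet normal -0.932 -0.317 -0.177
outer loop
vertex -1.72 0.837 -2.705
vertex -1.539 0.916 -3.802
vertex -1.316 -0.036 -3.268
endloop
endfacet
facet normal 0.201 -0.081 0.976
outer loop
vertex -0.87 1.331 -2.18
vertex -0.902 0.221 -2.265
vertex 0.059 0.764 -2.418
endloop
endfacet
facet normal -0.084 -0.956 0.280
outer loop
vertex -0.902 0.221 -2.265
vertex -1.316 -0.036 -3.268
vertex -0.216 -0.081 -3.09
endloop
endfacet
facet normal -0.492 -0.511 -0.705
outer loop
vertex -1.316 -0.036 -3.268
vertex -1.539 0.916 -3.802
vertex -0.61 0.349 -4.04
endloop
endfacet
facet normal -0.460 0.640 -0.616
outer loop
vertex -1.539 0.916 -3.802
vertex -1.264 1.761 -3.13
vertex -0.578 1.459 -3.955
endloop
endfacet
facet normal -0.031 0.906 0.423
outer loop
vertex -1.264 1.761 -3.13
vertex -0.87 1.331 -2.18
vertex -0.164 1.716 -2.952
endloop
endfacet
facet normal 0.911 -0.394 0.122
outer loop
vertex 0.24 0.843 -3.515
vertex 0.059 0.764 -2.418
vertex -0.216 -0.081 -3.09
endloop
endfacet
facet normal 0.646 -0.558 -0.521
outer loop
vertex 0.24 0.843 -3.515
vertex -0.216 -0.081 -3.09
vertex -0.61 0.349 -4.04
endloop
endfacet
facet normal 0.503 0.052 -0.863
outer loop
vertex 0.24 0.843 -3.515
vertex -0.61 0.349 -4.04
vertex -0.578 1.459 -3.955
endloop
endfacet
facet normal 0.679 0.593 -0.432
outer loop
vertex 0.24 0.843 -3.515
vertex -0.578 1.459 -3.955
vertex -0.164 1.716 -2.952
endloop
endfacet
facet normal 0.932 0.317 0.177
outer loop
vertex 0.24 0.843 -3.515
vertex -0.164 1.716 -2.952
vertex 0.059 0.764 -2.418
endloop
endfacet
facet normal 0.460 -0.640 0.616
outer loop
vertex -0.216 -0.081 -3.09
vertex 0.059 0.764 -2.418
vertex -0.902 0.221 -2.265
endloop
endfacet
facet normal 0.031 -0.906 -0.423
outer loop
vertex -0.61 0.349 -4.04
vertex -0.216 -0.081 -3.09
vertex -1.316 -0.036 -3.268
endloop
endfacet
facet normal -0.201 0.081 -0.976
outer loop
vertex -0.578 1.459 -3.955
vertex -0.61 0.349 -4.04
vertex -1.539 0.916 -3.802
endloop
endfacet
facet normal 0.084 0.956 -0.280
outer loop
vertex -0.164 1.716 -2.952
vertex -0.578 1.459 -3.955
vertex -1.264 1.761 -3.13
endloop
endfacet
facet normal 0.492 0.511 0.705
outer loop
vertex 0.059 0.764 -2.418
vertex -0.164 1.716 -2.952
vertex -0.87 1.331 -2.18
endloop
endfacet
facet normal -0.541 0.142 -0.829
outer loop
vertex -0.237 -1.995 -2.436
vertex 0.419 -1.291 -2.744
vertex 0.217 -2.592 -2.835
endloop
endfacet
facet normal -0.649 -0.697 0.304
outer loop
vertex 0.661 -2.709 -2.156
vertex -0.237 -1.995 -2.436
vertex 0.217 -2.592 -2.835
endloop
endfacet
facet normal -0.543 0.142 -0.828
outer loop
vertex 0.217 -2.592 -2.835
vertex 0.419 -1.291 -2.744
vertex 0.872 -1.889 -3.144
endloop
endfacet
facet normal 0.533 -0.703 -0.470
outer loop
vertex 0.872 -1.889 -3.144
vertex 0.661 -2.709 -2.156
vertex 0.217 -2.592 -2.835
endloop
endfacet
facet normal -0.534 0.703 0.470
outer loop
vertex -0.237 -1.995 -2.436
vertex 0.863 -1.408 -2.065
vertex 0.419 -1.291 -2.744
endloop
endfacet
facet normal -0.649 -0.696 0.306
outer loop
vertex 0.208 -2.111 -1.756
vertex -0.237 -1.995 -2.436
vertex 0.661 -2.709 -2.156
endloop
endfacet
facet normal -0.534 0.704 0.469
outer loop
vertex 0.208 -2.111 -1.756
vertex 0.863 -1.408 -2.065
vertex -0.237 -1.995 -2.436
endloop
endfacet
facet normal 0.650 0.696 -0.305
outer loop
vertex 0.419 -1.291 -2.744
vertex 0.863 -1.408 -2.065
vertex 0.872 -1.889 -3.144
endloop
endfacet
facet normal 0.534 -0.703 -0.469
outer loop
vertex 1.317 -2.005 -2.464
vertex 0.661 -2.709 -2.156
vertex 0.872 -1.889 -3.144
endloop
endfacet
facet normal 0.648 0.697 -0.305
outer loop
vertex 0.872 -1.889 -3.144
vertex 0.863 -1.408 -2.065
vertex 1.317 -2.005 -2.464
endloop
endfacet
facet normal 0.542 -0.143 0.828
outer loop
vertex 1.317 -2.005 -2.464
vertex 0.208 -2.111 -1.756
vertex 0.661 -2.709 -2.156
endloop
endfacet
facet normal 0.542 -0.141 0.828
outer loop
vertex 0.863 -1.408 -2.065
vertex 0.208 -2.111 -1.756
vertex 1.317 -2.005 -2.464
endloop
endfacet
facet normal -0.558 -0.682 0.473
outer loop
vertex 0.409 1.649 0.341
vertex -0.624 2.676 0.603
vertex -0.543 1.159 -1.489
endloop
endfacet
facet normal 0.698 -0.693 -0.178
outer loop
vertex 0.604 2.564 -2.463
vertex 0.409 1.649 0.341
vertex -0.543 1.159 -1.489
endloop
endfacet
facet normal -0.557 -0.683 0.473
outer loop
vertex -0.543 1.159 -1.489
vertex -0.624 2.676 0.603
vertex -1.577 2.185 -1.226
endloop
endfacet
facet normal -0.449 -0.232 -0.863
outer loop
vertex -1.577 2.185 -1.226
vertex 0.604 2.564 -2.463
vertex -0.543 1.159 -1.489
endloop
endfacet
facet normal 0.449 0.232 0.863
outer loop
vertex 0.409 1.649 0.341
vertex 0.523 4.081 -0.371
vertex -0.624 2.676 0.603
endloop
endfacet
facet normal 0.698 -0.693 -0.178
outer loop
vertex 1.557 3.055 -0.634
vertex 0.409 1.649 0.341
vertex 0.604 2.564 -2.463
endloop
endfacet
facet normal 0.449 0.232 0.863
outer loop
vertex 1.557 3.055 -0.634
vertex 0.523 4.081 -0.371
vertex 0.409 1.649 0.341
endloop
endfacet
facet normal -0.698 0.693 0.178
outer loop
vertex -0.624 2.676 0.603
vertex 0.523 4.081 -0.371
vertex -1.577 2.185 -1.226
endloop
endfacet
facet normal -0.449 -0.232 -0.863
outer loop
vertex -0.429 3.591 -2.201
vertex 0.604 2.564 -2.463
vertex -1.577 2.185 -1.226
endloop
endfacet
facet normal -0.698 0.693 0.178
outer loop
vertex -1.577 2.185 -1.226
vertex 0.523 4.081 -0.371
vertex -0.429 3.591 -2.201
endloop
endfacet
facet normal 0.558 0.682 -0.474
outer loop
vertex -0.429 3.591 -2.201
vertex 1.557 3.055 -0.634
vertex 0.604 2.564 -2.463
endloop
endfacet
facet normal 0.557 0.683 -0.473
outer loop
vertex 0.523 4.081 -0.371
vertex 1.557 3.055 -0.634
vertex -0.429 3.591 -2.201
endloop
endfacet

endsolid


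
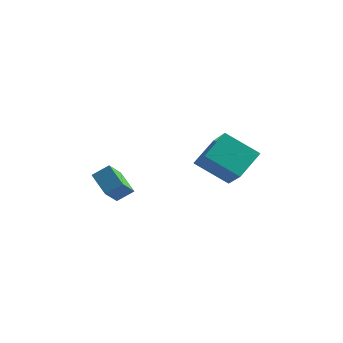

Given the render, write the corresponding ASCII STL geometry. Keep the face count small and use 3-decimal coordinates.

solid 
facet normal -0.666 -0.468 -0.580
outer loop
vertex -2.395 -3.342 0.726
vertex -3.326 -2.779 1.341
vertex -2.361 -2.499 0.006
endloop
endfacet
facet normal 0.745 -0.451 -0.492
outer loop
vertex -1.794 -2.101 0.499
vertex -2.395 -3.342 0.726
vertex -2.361 -2.499 0.006
endloop
endfacet
facet normal -0.667 -0.468 -0.580
outer loop
vertex -2.361 -2.499 0.006
vertex -3.326 -2.779 1.341
vertex -3.292 -1.935 0.621
endloop
endfacet
facet normal 0.031 0.760 -0.649
outer loop
vertex -3.292 -1.935 0.621
vertex -1.794 -2.101 0.499
vertex -2.361 -2.499 0.006
endloop
endfacet
facet normal -0.031 -0.760 0.649
outer loop
vertex -2.395 -3.342 0.726
vertex -2.759 -2.381 1.834
vertex -3.326 -2.779 1.341
endloop
endfacet
facet normal 0.744 -0.451 -0.493
outer loop
vertex -1.828 -2.945 1.219
vertex -2.395 -3.342 0.726
vertex -1.794 -2.101 0.499
endloop
endfacet
facet normal -0.032 -0.760 0.649
outer loop
vertex -1.828 -2.945 1.219
vertex -2.759 -2.381 1.834
vertex -2.395 -3.342 0.726
endloop
endfacet
facet normal -0.745 0.450 0.493
outer loop
vertex -3.326 -2.779 1.341
vertex -2.759 -2.381 1.834
vertex -3.292 -1.935 0.621
endloop
endfacet
facet normal 0.031 0.760 -0.649
outer loop
vertex -2.725 -1.538 1.114
vertex -1.794 -2.101 0.499
vertex -3.292 -1.935 0.621
endloop
endfacet
facet normal -0.744 0.451 0.493
outer loop
vertex -3.292 -1.935 0.621
vertex -2.759 -2.381 1.834
vertex -2.725 -1.538 1.114
endloop
endfacet
facet normal 0.666 0.468 0.580
outer loop
vertex -2.725 -1.538 1.114
vertex -1.828 -2.945 1.219
vertex -1.794 -2.101 0.499
endloop
endfacet
facet normal 0.667 0.468 0.580
outer loop
vertex -2.759 -2.381 1.834
vertex -1.828 -2.945 1.219
vertex -2.725 -1.538 1.114
endloop
endfacet
facet normal -0.779 -0.236 0.580
outer loop
vertex 1.607 -2.716 3.35
vertex 1.863 -1.517 4.181
vertex 0.74 -1.942 2.5
endloop
endfacet
facet normal -0.173 -0.810 -0.561
outer loop
vertex 2.057 -1.543 1.519
vertex 1.607 -2.716 3.35
vertex 0.74 -1.942 2.5
endloop
endfacet
facet normal -0.779 -0.236 0.580
outer loop
vertex 0.74 -1.942 2.5
vertex 1.863 -1.517 4.181
vertex 0.995 -0.743 3.33
endloop
endfacet
facet normal -0.603 0.537 -0.591
outer loop
vertex 0.995 -0.743 3.33
vertex 2.057 -1.543 1.519
vertex 0.74 -1.942 2.5
endloop
endfacet
facet normal 0.602 -0.538 0.590
outer loop
vertex 1.607 -2.716 3.35
vertex 3.18 -1.118 3.2
vertex 1.863 -1.517 4.181
endloop
endfacet
facet normal -0.172 -0.810 -0.561
outer loop
vertex 2.925 -2.317 2.37
vertex 1.607 -2.716 3.35
vertex 2.057 -1.543 1.519
endloop
endfacet
facet normal 0.602 -0.537 0.591
outer loop
vertex 2.925 -2.317 2.37
vertex 3.18 -1.118 3.2
vertex 1.607 -2.716 3.35
endloop
endfacet
facet normal 0.172 0.810 0.561
outer loop
vertex 1.863 -1.517 4.181
vertex 3.18 -1.118 3.2
vertex 0.995 -0.743 3.33
endloop
endfacet
facet normal -0.602 0.538 -0.590
outer loop
vertex 2.313 -0.344 2.35
vertex 2.057 -1.543 1.519
vertex 0.995 -0.743 3.33
endloop
endfacet
facet normal 0.172 0.809 0.561
outer loop
vertex 0.995 -0.743 3.33
vertex 3.18 -1.118 3.2
vertex 2.313 -0.344 2.35
endloop
endfacet
facet normal 0.779 0.236 -0.580
outer loop
vertex 2.313 -0.344 2.35
vertex 2.925 -2.317 2.37
vertex 2.057 -1.543 1.519
endloop
endfacet
facet normal 0.780 0.236 -0.580
outer loop
vertex 3.18 -1.118 3.2
vertex 2.925 -2.317 2.37
vertex 2.313 -0.344 2.35
endloop
endfacet

endsolid


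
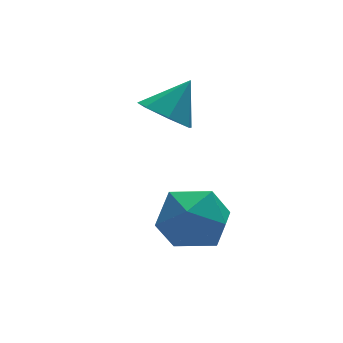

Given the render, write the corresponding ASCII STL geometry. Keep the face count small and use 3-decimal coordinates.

solid 
facet normal -0.642 -0.189 -0.743
outer loop
vertex 1.282 0.004 -1.391
vertex 0.777 -0.473 -0.834
vertex 0.732 0.397 -1.016
endloop
endfacet
facet normal 0.566 0.824 -0.033
outer loop
vertex 1.282 0.004 -1.391
vertex 0.732 0.397 -1.016
vertex 1.683 -0.207 0.214
endloop
endfacet
facet normal -0.642 -0.189 -0.743
outer loop
vertex 0.732 0.397 -1.016
vertex 0.777 -0.473 -0.834
vertex 0.217 0.134 -0.504
endloop
endfacet
facet normal -0.011 0.894 0.448
outer loop
vertex 0.732 0.397 -1.016
vertex 0.217 0.134 -0.504
vertex 1.683 -0.207 0.214
endloop
endfacet
facet normal -0.642 -0.188 -0.743
outer loop
vertex 0.217 0.134 -0.504
vertex 0.777 -0.473 -0.834
vertex 0.124 -0.586 -0.241
endloop
endfacet
facet normal -0.341 0.361 0.868
outer loop
vertex 0.217 0.134 -0.504
vertex 0.124 -0.586 -0.241
vertex 1.683 -0.207 0.214
endloop
endfacet
facet normal -0.642 -0.189 -0.743
outer loop
vertex 0.124 -0.586 -0.241
vertex 0.777 -0.473 -0.834
vertex 0.523 -1.221 -0.424
endloop
endfacet
facet normal -0.175 -0.373 0.911
outer loop
vertex 0.124 -0.586 -0.241
vertex 0.523 -1.221 -0.424
vertex 1.683 -0.207 0.214
endloop
endfacet
facet normal -0.642 -0.189 -0.743
outer loop
vertex 0.523 -1.221 -0.424
vertex 0.777 -0.473 -0.834
vertex 1.114 -1.293 -0.916
endloop
endfacet
facet normal 0.362 -0.756 0.545
outer loop
vertex 0.523 -1.221 -0.424
vertex 1.114 -1.293 -0.916
vertex 1.683 -0.207 0.214
endloop
endfacet
facet normal -0.642 -0.189 -0.743
outer loop
vertex 1.114 -1.293 -0.916
vertex 0.777 -0.473 -0.834
vertex 1.451 -0.748 -1.346
endloop
endfacet
facet normal 0.865 -0.500 0.045
outer loop
vertex 1.114 -1.293 -0.916
vertex 1.451 -0.748 -1.346
vertex 1.683 -0.207 0.214
endloop
endfacet
facet normal -0.642 -0.189 -0.743
outer loop
vertex 1.451 -0.748 -1.346
vertex 0.777 -0.473 -0.834
vertex 1.282 0.004 -1.391
endloop
endfacet
facet normal 0.956 0.202 -0.212
outer loop
vertex 1.451 -0.748 -1.346
vertex 1.282 0.004 -1.391
vertex 1.683 -0.207 0.214
endloop
endfacet
facet normal -0.790 -0.565 0.237
outer loop
vertex -0.647 -2.922 -3.297
vertex -0.071 -3.874 -3.647
vertex 0.008 -3.519 -2.538
endloop
endfacet
facet normal -0.753 0.010 0.658
outer loop
vertex -0.647 -2.922 -3.297
vertex 0.008 -3.519 -2.538
vertex 0.027 -2.352 -2.534
endloop
endfacet
facet normal -0.771 0.589 0.242
outer loop
vertex -0.647 -2.922 -3.297
vertex 0.027 -2.352 -2.534
vertex -0.04 -1.986 -3.64
endloop
endfacet
facet normal -0.819 0.371 -0.437
outer loop
vertex -0.647 -2.922 -3.297
vertex -0.04 -1.986 -3.64
vertex -0.1 -2.927 -4.328
endloop
endfacet
facet normal -0.831 -0.341 -0.439
outer loop
vertex -0.647 -2.922 -3.297
vertex -0.1 -2.927 -4.328
vertex -0.071 -3.874 -3.647
endloop
endfacet
facet normal -0.123 -0.001 0.992
outer loop
vertex 0.027 -2.352 -2.534
vertex 0.008 -3.519 -2.538
vertex 1.02 -2.953 -2.412
endloop
endfacet
facet normal -0.183 -0.932 0.312
outer loop
vertex 0.008 -3.519 -2.538
vertex -0.071 -3.874 -3.647
vertex 0.96 -3.894 -3.1
endloop
endfacet
facet normal -0.249 -0.570 -0.783
outer loop
vertex -0.071 -3.874 -3.647
vertex -0.1 -2.927 -4.328
vertex 0.893 -3.528 -4.206
endloop
endfacet
facet normal -0.230 0.584 -0.779
outer loop
vertex -0.1 -2.927 -4.328
vertex -0.04 -1.986 -3.64
vertex 0.912 -2.361 -4.202
endloop
endfacet
facet normal -0.151 0.936 0.319
outer loop
vertex -0.04 -1.986 -3.64
vertex 0.027 -2.352 -2.534
vertex 0.991 -2.006 -3.093
endloop
endfacet
facet normal 0.819 -0.371 0.437
outer loop
vertex 1.567 -2.958 -3.443
vertex 1.02 -2.953 -2.412
vertex 0.96 -3.894 -3.1
endloop
endfacet
facet normal 0.771 -0.589 -0.242
outer loop
vertex 1.567 -2.958 -3.443
vertex 0.96 -3.894 -3.1
vertex 0.893 -3.528 -4.206
endloop
endfacet
facet normal 0.753 -0.010 -0.658
outer loop
vertex 1.567 -2.958 -3.443
vertex 0.893 -3.528 -4.206
vertex 0.912 -2.361 -4.202
endloop
endfacet
facet normal 0.790 0.565 -0.237
outer loop
vertex 1.567 -2.958 -3.443
vertex 0.912 -2.361 -4.202
vertex 0.991 -2.006 -3.093
endloop
endfacet
facet normal 0.831 0.341 0.439
outer loop
vertex 1.567 -2.958 -3.443
vertex 0.991 -2.006 -3.093
vertex 1.02 -2.953 -2.412
endloop
endfacet
facet normal 0.230 -0.584 0.779
outer loop
vertex 0.96 -3.894 -3.1
vertex 1.02 -2.953 -2.412
vertex 0.008 -3.519 -2.538
endloop
endfacet
facet normal 0.151 -0.936 -0.319
outer loop
vertex 0.893 -3.528 -4.206
vertex 0.96 -3.894 -3.1
vertex -0.071 -3.874 -3.647
endloop
endfacet
facet normal 0.123 0.001 -0.992
outer loop
vertex 0.912 -2.361 -4.202
vertex 0.893 -3.528 -4.206
vertex -0.1 -2.927 -4.328
endloop
endfacet
facet normal 0.183 0.932 -0.312
outer loop
vertex 0.991 -2.006 -3.093
vertex 0.912 -2.361 -4.202
vertex -0.04 -1.986 -3.64
endloop
endfacet
facet normal 0.249 0.570 0.783
outer loop
vertex 1.02 -2.953 -2.412
vertex 0.991 -2.006 -3.093
vertex 0.027 -2.352 -2.534
endloop
endfacet

endsolid


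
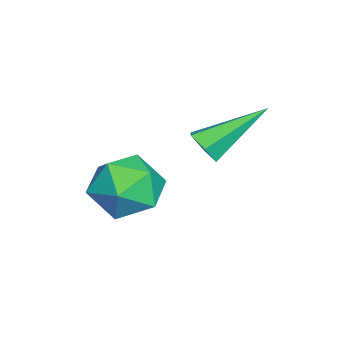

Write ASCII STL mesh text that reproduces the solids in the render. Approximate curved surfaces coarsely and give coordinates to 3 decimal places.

solid 
facet normal -0.110 0.153 0.982
outer loop
vertex 4.019 -0.25 -1.067
vertex 3.008 -0.789 -1.096
vertex 3.968 -1.382 -0.896
endloop
endfacet
facet normal 0.580 0.096 0.809
outer loop
vertex 4.019 -0.25 -1.067
vertex 3.968 -1.382 -0.896
vertex 4.801 -0.938 -1.546
endloop
endfacet
facet normal 0.729 0.601 0.327
outer loop
vertex 4.019 -0.25 -1.067
vertex 4.801 -0.938 -1.546
vertex 4.356 -0.07 -2.148
endloop
endfacet
facet normal 0.131 0.970 0.203
outer loop
vertex 4.019 -0.25 -1.067
vertex 4.356 -0.07 -2.148
vertex 3.248 0.022 -1.87
endloop
endfacet
facet normal -0.387 0.694 0.607
outer loop
vertex 4.019 -0.25 -1.067
vertex 3.248 0.022 -1.87
vertex 3.008 -0.789 -1.096
endloop
endfacet
facet normal 0.678 -0.540 0.500
outer loop
vertex 4.801 -0.938 -1.546
vertex 3.968 -1.382 -0.896
vertex 4.272 -1.902 -1.87
endloop
endfacet
facet normal -0.438 -0.446 0.780
outer loop
vertex 3.968 -1.382 -0.896
vertex 3.008 -0.789 -1.096
vertex 3.164 -1.81 -1.592
endloop
endfacet
facet normal -0.887 0.428 0.174
outer loop
vertex 3.008 -0.789 -1.096
vertex 3.248 0.022 -1.87
vertex 2.719 -0.942 -2.194
endloop
endfacet
facet normal -0.048 0.875 -0.482
outer loop
vertex 3.248 0.022 -1.87
vertex 4.356 -0.07 -2.148
vertex 3.552 -0.498 -2.844
endloop
endfacet
facet normal 0.919 0.277 -0.280
outer loop
vertex 4.356 -0.07 -2.148
vertex 4.801 -0.938 -1.546
vertex 4.512 -1.091 -2.644
endloop
endfacet
facet normal -0.131 -0.970 -0.203
outer loop
vertex 3.501 -1.63 -2.673
vertex 4.272 -1.902 -1.87
vertex 3.164 -1.81 -1.592
endloop
endfacet
facet normal -0.729 -0.601 -0.327
outer loop
vertex 3.501 -1.63 -2.673
vertex 3.164 -1.81 -1.592
vertex 2.719 -0.942 -2.194
endloop
endfacet
facet normal -0.580 -0.096 -0.809
outer loop
vertex 3.501 -1.63 -2.673
vertex 2.719 -0.942 -2.194
vertex 3.552 -0.498 -2.844
endloop
endfacet
facet normal 0.110 -0.153 -0.982
outer loop
vertex 3.501 -1.63 -2.673
vertex 3.552 -0.498 -2.844
vertex 4.512 -1.091 -2.644
endloop
endfacet
facet normal 0.387 -0.694 -0.607
outer loop
vertex 3.501 -1.63 -2.673
vertex 4.512 -1.091 -2.644
vertex 4.272 -1.902 -1.87
endloop
endfacet
facet normal 0.048 -0.875 0.482
outer loop
vertex 3.164 -1.81 -1.592
vertex 4.272 -1.902 -1.87
vertex 3.968 -1.382 -0.896
endloop
endfacet
facet normal -0.919 -0.277 0.280
outer loop
vertex 2.719 -0.942 -2.194
vertex 3.164 -1.81 -1.592
vertex 3.008 -0.789 -1.096
endloop
endfacet
facet normal -0.678 0.540 -0.500
outer loop
vertex 3.552 -0.498 -2.844
vertex 2.719 -0.942 -2.194
vertex 3.248 0.022 -1.87
endloop
endfacet
facet normal 0.438 0.446 -0.780
outer loop
vertex 4.512 -1.091 -2.644
vertex 3.552 -0.498 -2.844
vertex 4.356 -0.07 -2.148
endloop
endfacet
facet normal 0.887 -0.428 -0.174
outer loop
vertex 4.272 -1.902 -1.87
vertex 4.512 -1.091 -2.644
vertex 4.801 -0.938 -1.546
endloop
endfacet
facet normal 0.378 -0.742 -0.553
outer loop
vertex 2.881 1.281 -1.225
vertex 2.485 0.875 -0.951
vertex 2.312 1.178 -1.476
endloop
endfacet
facet normal 0.106 0.813 -0.573
outer loop
vertex 2.881 1.281 -1.225
vertex 2.312 1.178 -1.476
vertex 1.675 2.465 0.231
endloop
endfacet
facet normal 0.378 -0.742 -0.553
outer loop
vertex 2.312 1.178 -1.476
vertex 2.485 0.875 -0.951
vertex 1.916 0.772 -1.202
endloop
endfacet
facet normal -0.752 0.360 -0.552
outer loop
vertex 2.312 1.178 -1.476
vertex 1.916 0.772 -1.202
vertex 1.675 2.465 0.231
endloop
endfacet
facet normal 0.378 -0.744 -0.552
outer loop
vertex 1.916 0.772 -1.202
vertex 2.485 0.875 -0.951
vertex 2.088 0.47 -0.677
endloop
endfacet
facet normal -0.950 -0.268 0.157
outer loop
vertex 1.916 0.772 -1.202
vertex 2.088 0.47 -0.677
vertex 1.675 2.465 0.231
endloop
endfacet
facet normal 0.377 -0.743 -0.553
outer loop
vertex 2.088 0.47 -0.677
vertex 2.485 0.875 -0.951
vertex 2.657 0.572 -0.426
endloop
endfacet
facet normal -0.293 -0.446 0.846
outer loop
vertex 2.088 0.47 -0.677
vertex 2.657 0.572 -0.426
vertex 1.675 2.465 0.231
endloop
endfacet
facet normal 0.379 -0.742 -0.553
outer loop
vertex 2.657 0.572 -0.426
vertex 2.485 0.875 -0.951
vertex 3.053 0.978 -0.7
endloop
endfacet
facet normal 0.565 0.006 0.825
outer loop
vertex 2.657 0.572 -0.426
vertex 3.053 0.978 -0.7
vertex 1.675 2.465 0.231
endloop
endfacet
facet normal 0.379 -0.742 -0.553
outer loop
vertex 3.053 0.978 -0.7
vertex 2.485 0.875 -0.951
vertex 2.881 1.281 -1.225
endloop
endfacet
facet normal 0.764 0.635 0.116
outer loop
vertex 3.053 0.978 -0.7
vertex 2.881 1.281 -1.225
vertex 1.675 2.465 0.231
endloop
endfacet

endsolid


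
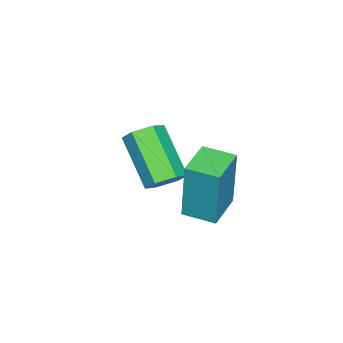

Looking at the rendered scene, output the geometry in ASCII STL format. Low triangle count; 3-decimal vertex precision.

solid 
facet normal -0.992 -0.073 0.102
outer loop
vertex -1.503 0.921 -0.218
vertex -1.587 1.944 -0.305
vertex -1.703 0.726 -2.309
endloop
endfacet
facet normal 0.081 -0.993 0.085
outer loop
vertex -0.473 0.816 -2.435
vertex -1.503 0.921 -0.218
vertex -1.703 0.726 -2.309
endloop
endfacet
facet normal -0.992 -0.073 0.102
outer loop
vertex -1.703 0.726 -2.309
vertex -1.587 1.944 -0.305
vertex -1.787 1.749 -2.396
endloop
endfacet
facet normal -0.095 -0.092 -0.991
outer loop
vertex -1.787 1.749 -2.396
vertex -0.473 0.816 -2.435
vertex -1.703 0.726 -2.309
endloop
endfacet
facet normal 0.095 0.092 0.991
outer loop
vertex -1.503 0.921 -0.218
vertex -0.357 2.034 -0.431
vertex -1.587 1.944 -0.305
endloop
endfacet
facet normal 0.081 -0.993 0.085
outer loop
vertex -0.273 1.011 -0.344
vertex -1.503 0.921 -0.218
vertex -0.473 0.816 -2.435
endloop
endfacet
facet normal 0.095 0.092 0.991
outer loop
vertex -0.273 1.011 -0.344
vertex -0.357 2.034 -0.431
vertex -1.503 0.921 -0.218
endloop
endfacet
facet normal -0.081 0.993 -0.085
outer loop
vertex -1.587 1.944 -0.305
vertex -0.357 2.034 -0.431
vertex -1.787 1.749 -2.396
endloop
endfacet
facet normal -0.095 -0.092 -0.991
outer loop
vertex -0.557 1.839 -2.522
vertex -0.473 0.816 -2.435
vertex -1.787 1.749 -2.396
endloop
endfacet
facet normal -0.081 0.993 -0.085
outer loop
vertex -1.787 1.749 -2.396
vertex -0.357 2.034 -0.431
vertex -0.557 1.839 -2.522
endloop
endfacet
facet normal 0.992 0.073 -0.102
outer loop
vertex -0.557 1.839 -2.522
vertex -0.273 1.011 -0.344
vertex -0.473 0.816 -2.435
endloop
endfacet
facet normal 0.992 0.073 -0.102
outer loop
vertex -0.357 2.034 -0.431
vertex -0.273 1.011 -0.344
vertex -0.557 1.839 -2.522
endloop
endfacet
facet normal 0.403 0.609 -0.683
outer loop
vertex -2.68 -1.564 -3.602
vertex -3.107 -1.081 -3.423
vertex -2.513 -1.132 -3.118
endloop
endfacet
facet normal 0.881 -0.461 0.108
outer loop
vertex -2.68 -1.564 -3.602
vertex -2.513 -1.132 -3.118
vertex -3.485 -2.783 -2.236
endloop
endfacet
facet normal 0.881 -0.461 0.108
outer loop
vertex -3.485 -2.783 -2.236
vertex -2.513 -1.132 -3.118
vertex -3.318 -2.351 -1.752
endloop
endfacet
facet normal -0.403 -0.609 0.683
outer loop
vertex -3.485 -2.783 -2.236
vertex -3.318 -2.351 -1.752
vertex -3.913 -2.299 -2.057
endloop
endfacet
facet normal 0.403 0.609 -0.683
outer loop
vertex -2.513 -1.132 -3.118
vertex -3.107 -1.081 -3.423
vertex -2.94 -0.649 -2.939
endloop
endfacet
facet normal 0.656 0.328 0.680
outer loop
vertex -2.513 -1.132 -3.118
vertex -2.94 -0.649 -2.939
vertex -3.318 -2.351 -1.752
endloop
endfacet
facet normal 0.656 0.328 0.680
outer loop
vertex -3.318 -2.351 -1.752
vertex -2.94 -0.649 -2.939
vertex -3.746 -1.867 -1.573
endloop
endfacet
facet normal -0.403 -0.609 0.683
outer loop
vertex -3.318 -2.351 -1.752
vertex -3.746 -1.867 -1.573
vertex -3.913 -2.299 -2.057
endloop
endfacet
facet normal 0.403 0.609 -0.683
outer loop
vertex -2.94 -0.649 -2.939
vertex -3.107 -1.081 -3.423
vertex -3.535 -0.597 -3.244
endloop
endfacet
facet normal -0.224 0.789 0.572
outer loop
vertex -2.94 -0.649 -2.939
vertex -3.535 -0.597 -3.244
vertex -3.746 -1.867 -1.573
endloop
endfacet
facet normal -0.226 0.789 0.571
outer loop
vertex -3.746 -1.867 -1.573
vertex -3.535 -0.597 -3.244
vertex -4.34 -1.816 -1.878
endloop
endfacet
facet normal -0.403 -0.609 0.683
outer loop
vertex -3.746 -1.867 -1.573
vertex -4.34 -1.816 -1.878
vertex -3.913 -2.299 -2.057
endloop
endfacet
facet normal 0.403 0.609 -0.683
outer loop
vertex -3.535 -0.597 -3.244
vertex -3.107 -1.081 -3.423
vertex -3.702 -1.029 -3.728
endloop
endfacet
facet normal -0.881 0.461 -0.108
outer loop
vertex -3.535 -0.597 -3.244
vertex -3.702 -1.029 -3.728
vertex -4.34 -1.816 -1.878
endloop
endfacet
facet normal -0.881 0.461 -0.108
outer loop
vertex -4.34 -1.816 -1.878
vertex -3.702 -1.029 -3.728
vertex -4.507 -2.248 -2.362
endloop
endfacet
facet normal -0.403 -0.609 0.683
outer loop
vertex -4.34 -1.816 -1.878
vertex -4.507 -2.248 -2.362
vertex -3.913 -2.299 -2.057
endloop
endfacet
facet normal 0.403 0.609 -0.683
outer loop
vertex -3.702 -1.029 -3.728
vertex -3.107 -1.081 -3.423
vertex -3.274 -1.513 -3.907
endloop
endfacet
facet normal -0.656 -0.329 -0.680
outer loop
vertex -3.702 -1.029 -3.728
vertex -3.274 -1.513 -3.907
vertex -4.507 -2.248 -2.362
endloop
endfacet
facet normal -0.656 -0.328 -0.680
outer loop
vertex -4.507 -2.248 -2.362
vertex -3.274 -1.513 -3.907
vertex -4.08 -2.731 -2.541
endloop
endfacet
facet normal -0.403 -0.609 0.683
outer loop
vertex -4.507 -2.248 -2.362
vertex -4.08 -2.731 -2.541
vertex -3.913 -2.299 -2.057
endloop
endfacet
facet normal 0.403 0.609 -0.683
outer loop
vertex -3.274 -1.513 -3.907
vertex -3.107 -1.081 -3.423
vertex -2.68 -1.564 -3.602
endloop
endfacet
facet normal 0.225 -0.789 -0.571
outer loop
vertex -3.274 -1.513 -3.907
vertex -2.68 -1.564 -3.602
vertex -4.08 -2.731 -2.541
endloop
endfacet
facet normal 0.224 -0.789 -0.572
outer loop
vertex -4.08 -2.731 -2.541
vertex -2.68 -1.564 -3.602
vertex -3.485 -2.783 -2.236
endloop
endfacet
facet normal -0.403 -0.609 0.683
outer loop
vertex -4.08 -2.731 -2.541
vertex -3.485 -2.783 -2.236
vertex -3.913 -2.299 -2.057
endloop
endfacet

endsolid


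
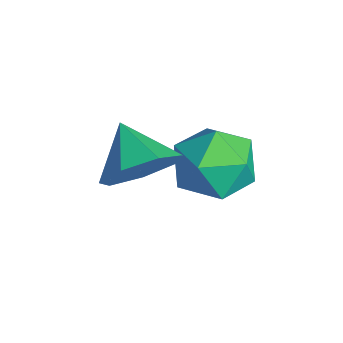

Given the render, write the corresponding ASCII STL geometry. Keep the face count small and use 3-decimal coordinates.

solid 
facet normal 0.861 0.086 -0.501
outer loop
vertex 3.282 2.311 1.234
vertex 2.892 2.108 0.529
vertex 3.008 2.862 0.858
endloop
endfacet
facet normal -0.197 0.484 0.853
outer loop
vertex 3.282 2.311 1.234
vertex 3.008 2.862 0.858
vertex 1.928 2.012 1.091
endloop
endfacet
facet normal 0.861 0.086 -0.501
outer loop
vertex 3.008 2.862 0.858
vertex 2.892 2.108 0.529
vertex 2.647 2.844 0.235
endloop
endfacet
facet normal -0.550 0.781 0.296
outer loop
vertex 3.008 2.862 0.858
vertex 2.647 2.844 0.235
vertex 1.928 2.012 1.091
endloop
endfacet
facet normal 0.861 0.086 -0.501
outer loop
vertex 2.647 2.844 0.235
vertex 2.892 2.108 0.529
vertex 2.471 2.273 -0.166
endloop
endfacet
facet normal -0.849 0.453 -0.273
outer loop
vertex 2.647 2.844 0.235
vertex 2.471 2.273 -0.166
vertex 1.928 2.012 1.091
endloop
endfacet
facet normal 0.861 0.087 -0.501
outer loop
vertex 2.471 2.273 -0.166
vertex 2.892 2.108 0.529
vertex 2.612 1.577 -0.044
endloop
endfacet
facet normal -0.869 -0.251 -0.427
outer loop
vertex 2.471 2.273 -0.166
vertex 2.612 1.577 -0.044
vertex 1.928 2.012 1.091
endloop
endfacet
facet normal 0.861 0.086 -0.501
outer loop
vertex 2.612 1.577 -0.044
vertex 2.892 2.108 0.529
vertex 2.964 1.281 0.511
endloop
endfacet
facet normal -0.595 -0.802 -0.051
outer loop
vertex 2.612 1.577 -0.044
vertex 2.964 1.281 0.511
vertex 1.928 2.012 1.091
endloop
endfacet
facet normal 0.861 0.086 -0.501
outer loop
vertex 2.964 1.281 0.511
vertex 2.892 2.108 0.529
vertex 3.262 1.608 1.079
endloop
endfacet
facet normal -0.233 -0.785 0.574
outer loop
vertex 2.964 1.281 0.511
vertex 3.262 1.608 1.079
vertex 1.928 2.012 1.091
endloop
endfacet
facet normal 0.861 0.086 -0.501
outer loop
vertex 3.262 1.608 1.079
vertex 2.892 2.108 0.529
vertex 3.282 2.311 1.234
endloop
endfacet
facet normal -0.056 -0.213 0.975
outer loop
vertex 3.262 1.608 1.079
vertex 3.282 2.311 1.234
vertex 1.928 2.012 1.091
endloop
endfacet
facet normal -0.551 0.491 0.675
outer loop
vertex 1.938 3.712 0.347
vertex 2.613 3.646 0.946
vertex 2.569 4.359 0.391
endloop
endfacet
facet normal -0.716 0.698 0.011
outer loop
vertex 1.938 3.712 0.347
vertex 2.569 4.359 0.391
vertex 2.274 4.069 -0.413
endloop
endfacet
facet normal -0.928 0.122 -0.353
outer loop
vertex 1.938 3.712 0.347
vertex 2.274 4.069 -0.413
vertex 2.135 3.178 -0.356
endloop
endfacet
facet normal -0.893 -0.442 0.085
outer loop
vertex 1.938 3.712 0.347
vertex 2.135 3.178 -0.356
vertex 2.345 2.916 0.484
endloop
endfacet
facet normal -0.660 -0.214 0.720
outer loop
vertex 1.938 3.712 0.347
vertex 2.345 2.916 0.484
vertex 2.613 3.646 0.946
endloop
endfacet
facet normal -0.123 0.947 -0.296
outer loop
vertex 2.274 4.069 -0.413
vertex 2.569 4.359 0.391
vertex 3.155 4.224 -0.284
endloop
endfacet
facet normal 0.145 0.613 0.776
outer loop
vertex 2.569 4.359 0.391
vertex 2.613 3.646 0.946
vertex 3.365 3.962 0.556
endloop
endfacet
facet normal -0.032 -0.526 0.850
outer loop
vertex 2.613 3.646 0.946
vertex 2.345 2.916 0.484
vertex 3.226 3.071 0.613
endloop
endfacet
facet normal -0.410 -0.895 -0.177
outer loop
vertex 2.345 2.916 0.484
vertex 2.135 3.178 -0.356
vertex 2.931 2.781 -0.191
endloop
endfacet
facet normal -0.466 0.016 -0.885
outer loop
vertex 2.135 3.178 -0.356
vertex 2.274 4.069 -0.413
vertex 2.887 3.494 -0.746
endloop
endfacet
facet normal 0.893 0.442 -0.085
outer loop
vertex 3.562 3.428 -0.147
vertex 3.155 4.224 -0.284
vertex 3.365 3.962 0.556
endloop
endfacet
facet normal 0.928 -0.122 0.353
outer loop
vertex 3.562 3.428 -0.147
vertex 3.365 3.962 0.556
vertex 3.226 3.071 0.613
endloop
endfacet
facet normal 0.716 -0.698 -0.011
outer loop
vertex 3.562 3.428 -0.147
vertex 3.226 3.071 0.613
vertex 2.931 2.781 -0.191
endloop
endfacet
facet normal 0.551 -0.491 -0.675
outer loop
vertex 3.562 3.428 -0.147
vertex 2.931 2.781 -0.191
vertex 2.887 3.494 -0.746
endloop
endfacet
facet normal 0.660 0.214 -0.720
outer loop
vertex 3.562 3.428 -0.147
vertex 2.887 3.494 -0.746
vertex 3.155 4.224 -0.284
endloop
endfacet
facet normal 0.410 0.895 0.177
outer loop
vertex 3.365 3.962 0.556
vertex 3.155 4.224 -0.284
vertex 2.569 4.359 0.391
endloop
endfacet
facet normal 0.466 -0.016 0.885
outer loop
vertex 3.226 3.071 0.613
vertex 3.365 3.962 0.556
vertex 2.613 3.646 0.946
endloop
endfacet
facet normal 0.123 -0.947 0.296
outer loop
vertex 2.931 2.781 -0.191
vertex 3.226 3.071 0.613
vertex 2.345 2.916 0.484
endloop
endfacet
facet normal -0.145 -0.613 -0.776
outer loop
vertex 2.887 3.494 -0.746
vertex 2.931 2.781 -0.191
vertex 2.135 3.178 -0.356
endloop
endfacet
facet normal 0.032 0.526 -0.850
outer loop
vertex 3.155 4.224 -0.284
vertex 2.887 3.494 -0.746
vertex 2.274 4.069 -0.413
endloop
endfacet

endsolid


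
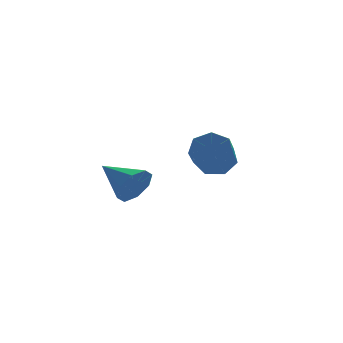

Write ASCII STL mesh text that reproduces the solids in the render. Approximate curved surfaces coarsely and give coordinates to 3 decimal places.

solid 
facet normal 0.407 0.717 -0.566
outer loop
vertex 3.873 0.354 -0.97
vertex 3.12 0.395 -1.46
vertex 3.333 0.859 -0.719
endloop
endfacet
facet normal 0.597 0.261 0.759
outer loop
vertex 3.873 0.354 -0.97
vertex 3.333 0.859 -0.719
vertex 3.154 -0.916 0.031
endloop
endfacet
facet normal 0.596 0.261 0.760
outer loop
vertex 3.154 -0.916 0.031
vertex 3.333 0.859 -0.719
vertex 2.613 -0.412 0.282
endloop
endfacet
facet normal -0.407 -0.718 0.565
outer loop
vertex 3.154 -0.916 0.031
vertex 2.613 -0.412 0.282
vertex 2.4 -0.875 -0.46
endloop
endfacet
facet normal 0.406 0.717 -0.566
outer loop
vertex 3.333 0.859 -0.719
vertex 3.12 0.395 -1.46
vertex 2.632 1.014 -1.026
endloop
endfacet
facet normal -0.170 0.667 0.725
outer loop
vertex 3.333 0.859 -0.719
vertex 2.632 1.014 -1.026
vertex 2.613 -0.412 0.282
endloop
endfacet
facet normal -0.169 0.667 0.725
outer loop
vertex 2.613 -0.412 0.282
vertex 2.632 1.014 -1.026
vertex 1.912 -0.256 -0.025
endloop
endfacet
facet normal -0.407 -0.718 0.565
outer loop
vertex 2.613 -0.412 0.282
vertex 1.912 -0.256 -0.025
vertex 2.4 -0.875 -0.46
endloop
endfacet
facet normal 0.406 0.717 -0.566
outer loop
vertex 2.632 1.014 -1.026
vertex 3.12 0.395 -1.46
vertex 2.298 0.703 -1.66
endloop
endfacet
facet normal -0.807 0.572 0.145
outer loop
vertex 2.632 1.014 -1.026
vertex 2.298 0.703 -1.66
vertex 1.912 -0.256 -0.025
endloop
endfacet
facet normal -0.808 0.571 0.144
outer loop
vertex 1.912 -0.256 -0.025
vertex 2.298 0.703 -1.66
vertex 1.579 -0.567 -0.659
endloop
endfacet
facet normal -0.406 -0.718 0.565
outer loop
vertex 1.912 -0.256 -0.025
vertex 1.579 -0.567 -0.659
vertex 2.4 -0.875 -0.46
endloop
endfacet
facet normal 0.407 0.718 -0.565
outer loop
vertex 2.298 0.703 -1.66
vertex 3.12 0.395 -1.46
vertex 2.583 0.161 -2.144
endloop
endfacet
facet normal -0.838 0.045 -0.544
outer loop
vertex 2.298 0.703 -1.66
vertex 2.583 0.161 -2.144
vertex 1.579 -0.567 -0.659
endloop
endfacet
facet normal -0.838 0.045 -0.544
outer loop
vertex 1.579 -0.567 -0.659
vertex 2.583 0.161 -2.144
vertex 1.864 -1.11 -1.143
endloop
endfacet
facet normal -0.406 -0.718 0.566
outer loop
vertex 1.579 -0.567 -0.659
vertex 1.864 -1.11 -1.143
vertex 2.4 -0.875 -0.46
endloop
endfacet
facet normal 0.406 0.718 -0.565
outer loop
vertex 2.583 0.161 -2.144
vertex 3.12 0.395 -1.46
vertex 3.273 -0.205 -2.113
endloop
endfacet
facet normal -0.236 -0.515 -0.824
outer loop
vertex 2.583 0.161 -2.144
vertex 3.273 -0.205 -2.113
vertex 1.864 -1.11 -1.143
endloop
endfacet
facet normal -0.236 -0.515 -0.824
outer loop
vertex 1.864 -1.11 -1.143
vertex 3.273 -0.205 -2.113
vertex 2.553 -1.476 -1.112
endloop
endfacet
facet normal -0.407 -0.717 0.566
outer loop
vertex 1.864 -1.11 -1.143
vertex 2.553 -1.476 -1.112
vertex 2.4 -0.875 -0.46
endloop
endfacet
facet normal 0.406 0.718 -0.565
outer loop
vertex 3.273 -0.205 -2.113
vertex 3.12 0.395 -1.46
vertex 3.847 -0.119 -1.591
endloop
endfacet
facet normal 0.542 -0.688 -0.483
outer loop
vertex 3.273 -0.205 -2.113
vertex 3.847 -0.119 -1.591
vertex 2.553 -1.476 -1.112
endloop
endfacet
facet normal 0.542 -0.688 -0.483
outer loop
vertex 2.553 -1.476 -1.112
vertex 3.847 -0.119 -1.591
vertex 3.127 -1.39 -0.59
endloop
endfacet
facet normal -0.407 -0.717 0.566
outer loop
vertex 2.553 -1.476 -1.112
vertex 3.127 -1.39 -0.59
vertex 2.4 -0.875 -0.46
endloop
endfacet
facet normal 0.406 0.719 -0.564
outer loop
vertex 3.847 -0.119 -1.591
vertex 3.12 0.395 -1.46
vertex 3.873 0.354 -0.97
endloop
endfacet
facet normal 0.913 -0.342 0.222
outer loop
vertex 3.847 -0.119 -1.591
vertex 3.873 0.354 -0.97
vertex 3.127 -1.39 -0.59
endloop
endfacet
facet normal 0.913 -0.342 0.222
outer loop
vertex 3.127 -1.39 -0.59
vertex 3.873 0.354 -0.97
vertex 3.154 -0.916 0.031
endloop
endfacet
facet normal -0.407 -0.717 0.565
outer loop
vertex 3.127 -1.39 -0.59
vertex 3.154 -0.916 0.031
vertex 2.4 -0.875 -0.46
endloop
endfacet
facet normal 0.429 -0.830 -0.356
outer loop
vertex -1.487 -3.289 -1.598
vertex -1.75 -3.735 -0.874
vertex -2.101 -3.573 -1.676
endloop
endfacet
facet normal -0.229 0.685 -0.692
outer loop
vertex -1.487 -3.289 -1.598
vertex -2.101 -3.573 -1.676
vertex -2.51 -2.265 -0.246
endloop
endfacet
facet normal 0.429 -0.830 -0.355
outer loop
vertex -2.101 -3.573 -1.676
vertex -1.75 -3.735 -0.874
vertex -2.51 -3.952 -1.284
endloop
endfacet
facet normal -0.793 0.319 -0.519
outer loop
vertex -2.101 -3.573 -1.676
vertex -2.51 -3.952 -1.284
vertex -2.51 -2.265 -0.246
endloop
endfacet
facet normal 0.429 -0.830 -0.356
outer loop
vertex -2.51 -3.952 -1.284
vertex -1.75 -3.735 -0.874
vertex -2.474 -4.204 -0.652
endloop
endfacet
facet normal -0.999 -0.028 0.046
outer loop
vertex -2.51 -3.952 -1.284
vertex -2.474 -4.204 -0.652
vertex -2.51 -2.265 -0.246
endloop
endfacet
facet normal 0.429 -0.831 -0.355
outer loop
vertex -2.474 -4.204 -0.652
vertex -1.75 -3.735 -0.874
vertex -2.014 -4.181 -0.15
endloop
endfacet
facet normal -0.725 -0.154 0.671
outer loop
vertex -2.474 -4.204 -0.652
vertex -2.014 -4.181 -0.15
vertex -2.51 -2.265 -0.246
endloop
endfacet
facet normal 0.428 -0.831 -0.356
outer loop
vertex -2.014 -4.181 -0.15
vertex -1.75 -3.735 -0.874
vertex -1.399 -3.897 -0.073
endloop
endfacet
facet normal -0.131 0.016 0.991
outer loop
vertex -2.014 -4.181 -0.15
vertex -1.399 -3.897 -0.073
vertex -2.51 -2.265 -0.246
endloop
endfacet
facet normal 0.430 -0.830 -0.356
outer loop
vertex -1.399 -3.897 -0.073
vertex -1.75 -3.735 -0.874
vertex -0.991 -3.518 -0.464
endloop
endfacet
facet normal 0.431 0.380 0.818
outer loop
vertex -1.399 -3.897 -0.073
vertex -0.991 -3.518 -0.464
vertex -2.51 -2.265 -0.246
endloop
endfacet
facet normal 0.429 -0.830 -0.355
outer loop
vertex -0.991 -3.518 -0.464
vertex -1.75 -3.735 -0.874
vertex -1.027 -3.266 -1.096
endloop
endfacet
facet normal 0.637 0.728 0.254
outer loop
vertex -0.991 -3.518 -0.464
vertex -1.027 -3.266 -1.096
vertex -2.51 -2.265 -0.246
endloop
endfacet
facet normal 0.429 -0.830 -0.355
outer loop
vertex -1.027 -3.266 -1.096
vertex -1.75 -3.735 -0.874
vertex -1.487 -3.289 -1.598
endloop
endfacet
facet normal 0.363 0.854 -0.372
outer loop
vertex -1.027 -3.266 -1.096
vertex -1.487 -3.289 -1.598
vertex -2.51 -2.265 -0.246
endloop
endfacet

endsolid
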